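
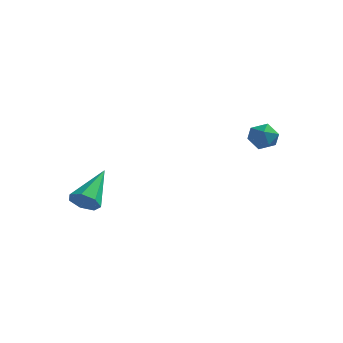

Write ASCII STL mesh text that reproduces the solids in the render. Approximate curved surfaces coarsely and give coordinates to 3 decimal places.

solid 
facet normal -0.941 0.143 0.307
outer loop
vertex 2.652 2.06 -0.582
vertex 2.843 1.9 0.077
vertex 2.872 2.567 -0.145
endloop
endfacet
facet normal -0.790 0.559 -0.251
outer loop
vertex 2.652 2.06 -0.582
vertex 2.872 2.567 -0.145
vertex 3.084 2.565 -0.817
endloop
endfacet
facet normal -0.593 0.138 -0.794
outer loop
vertex 2.652 2.06 -0.582
vertex 3.084 2.565 -0.817
vertex 3.187 1.895 -1.01
endloop
endfacet
facet normal -0.621 -0.540 -0.568
outer loop
vertex 2.652 2.06 -0.582
vertex 3.187 1.895 -1.01
vertex 3.038 1.484 -0.457
endloop
endfacet
facet normal -0.837 -0.536 0.112
outer loop
vertex 2.652 2.06 -0.582
vertex 3.038 1.484 -0.457
vertex 2.843 1.9 0.077
endloop
endfacet
facet normal -0.234 0.969 -0.077
outer loop
vertex 3.084 2.565 -0.817
vertex 2.872 2.567 -0.145
vertex 3.542 2.716 -0.303
endloop
endfacet
facet normal -0.478 0.296 0.827
outer loop
vertex 2.872 2.567 -0.145
vertex 2.843 1.9 0.077
vertex 3.393 2.305 0.25
endloop
endfacet
facet normal -0.310 -0.802 0.511
outer loop
vertex 2.843 1.9 0.077
vertex 3.038 1.484 -0.457
vertex 3.496 1.635 0.057
endloop
endfacet
facet normal 0.041 -0.807 -0.589
outer loop
vertex 3.038 1.484 -0.457
vertex 3.187 1.895 -1.01
vertex 3.708 1.633 -0.615
endloop
endfacet
facet normal 0.088 0.288 -0.954
outer loop
vertex 3.187 1.895 -1.01
vertex 3.084 2.565 -0.817
vertex 3.737 2.3 -0.837
endloop
endfacet
facet normal 0.621 0.540 0.568
outer loop
vertex 3.928 2.14 -0.178
vertex 3.542 2.716 -0.303
vertex 3.393 2.305 0.25
endloop
endfacet
facet normal 0.593 -0.138 0.794
outer loop
vertex 3.928 2.14 -0.178
vertex 3.393 2.305 0.25
vertex 3.496 1.635 0.057
endloop
endfacet
facet normal 0.790 -0.559 0.251
outer loop
vertex 3.928 2.14 -0.178
vertex 3.496 1.635 0.057
vertex 3.708 1.633 -0.615
endloop
endfacet
facet normal 0.941 -0.143 -0.307
outer loop
vertex 3.928 2.14 -0.178
vertex 3.708 1.633 -0.615
vertex 3.737 2.3 -0.837
endloop
endfacet
facet normal 0.837 0.536 -0.112
outer loop
vertex 3.928 2.14 -0.178
vertex 3.737 2.3 -0.837
vertex 3.542 2.716 -0.303
endloop
endfacet
facet normal -0.041 0.807 0.589
outer loop
vertex 3.393 2.305 0.25
vertex 3.542 2.716 -0.303
vertex 2.872 2.567 -0.145
endloop
endfacet
facet normal -0.088 -0.288 0.954
outer loop
vertex 3.496 1.635 0.057
vertex 3.393 2.305 0.25
vertex 2.843 1.9 0.077
endloop
endfacet
facet normal 0.234 -0.969 0.077
outer loop
vertex 3.708 1.633 -0.615
vertex 3.496 1.635 0.057
vertex 3.038 1.484 -0.457
endloop
endfacet
facet normal 0.478 -0.296 -0.827
outer loop
vertex 3.737 2.3 -0.837
vertex 3.708 1.633 -0.615
vertex 3.187 1.895 -1.01
endloop
endfacet
facet normal 0.310 0.802 -0.511
outer loop
vertex 3.542 2.716 -0.303
vertex 3.737 2.3 -0.837
vertex 3.084 2.565 -0.817
endloop
endfacet
facet normal -0.027 -0.841 -0.541
outer loop
vertex -1.18 -3.118 -2.927
vertex -1.825 -3.219 -2.738
vertex -1.59 -2.879 -3.278
endloop
endfacet
facet normal 0.694 0.596 -0.404
outer loop
vertex -1.18 -3.118 -2.927
vertex -1.59 -2.879 -3.278
vertex -1.775 -1.581 -1.682
endloop
endfacet
facet normal -0.027 -0.841 -0.541
outer loop
vertex -1.59 -2.879 -3.278
vertex -1.825 -3.219 -2.738
vertex -2.177 -2.896 -3.222
endloop
endfacet
facet normal -0.083 0.768 -0.635
outer loop
vertex -1.59 -2.879 -3.278
vertex -2.177 -2.896 -3.222
vertex -1.775 -1.581 -1.682
endloop
endfacet
facet normal -0.026 -0.840 -0.542
outer loop
vertex -2.177 -2.896 -3.222
vertex -1.825 -3.219 -2.738
vertex -2.5 -3.157 -2.802
endloop
endfacet
facet normal -0.791 0.552 -0.265
outer loop
vertex -2.177 -2.896 -3.222
vertex -2.5 -3.157 -2.802
vertex -1.775 -1.581 -1.682
endloop
endfacet
facet normal -0.026 -0.841 -0.541
outer loop
vertex -2.5 -3.157 -2.802
vertex -1.825 -3.219 -2.738
vertex -2.314 -3.464 -2.334
endloop
endfacet
facet normal -0.897 0.109 0.428
outer loop
vertex -2.5 -3.157 -2.802
vertex -2.314 -3.464 -2.334
vertex -1.775 -1.581 -1.682
endloop
endfacet
facet normal -0.026 -0.840 -0.541
outer loop
vertex -2.314 -3.464 -2.334
vertex -1.825 -3.219 -2.738
vertex -1.761 -3.587 -2.17
endloop
endfacet
facet normal -0.323 -0.226 0.919
outer loop
vertex -2.314 -3.464 -2.334
vertex -1.761 -3.587 -2.17
vertex -1.775 -1.581 -1.682
endloop
endfacet
facet normal -0.027 -0.840 -0.541
outer loop
vertex -1.761 -3.587 -2.17
vertex -1.825 -3.219 -2.738
vertex -1.256 -3.433 -2.434
endloop
endfacet
facet normal 0.501 -0.201 0.842
outer loop
vertex -1.761 -3.587 -2.17
vertex -1.256 -3.433 -2.434
vertex -1.775 -1.581 -1.682
endloop
endfacet
facet normal -0.027 -0.840 -0.541
outer loop
vertex -1.256 -3.433 -2.434
vertex -1.825 -3.219 -2.738
vertex -1.18 -3.118 -2.927
endloop
endfacet
facet normal 0.954 0.165 0.252
outer loop
vertex -1.256 -3.433 -2.434
vertex -1.18 -3.118 -2.927
vertex -1.775 -1.581 -1.682
endloop
endfacet

endsolid


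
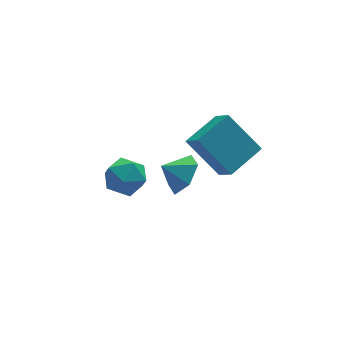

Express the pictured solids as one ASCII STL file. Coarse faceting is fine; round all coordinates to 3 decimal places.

solid 
facet normal -0.887 -0.376 -0.269
outer loop
vertex 0.204 -2.684 -0.01
vertex 0.065 -1.743 -0.867
vertex 1.17 -3.897 -1.5
endloop
endfacet
facet normal 0.109 -0.735 0.669
outer loop
vertex 2.775 -3.217 -1.013
vertex 0.204 -2.684 -0.01
vertex 1.17 -3.897 -1.5
endloop
endfacet
facet normal -0.887 -0.376 -0.268
outer loop
vertex 1.17 -3.897 -1.5
vertex 0.065 -1.743 -0.867
vertex 1.03 -2.956 -2.356
endloop
endfacet
facet normal 0.449 -0.564 -0.693
outer loop
vertex 1.03 -2.956 -2.356
vertex 2.775 -3.217 -1.013
vertex 1.17 -3.897 -1.5
endloop
endfacet
facet normal -0.449 0.564 0.693
outer loop
vertex 0.204 -2.684 -0.01
vertex 1.67 -1.063 -0.38
vertex 0.065 -1.743 -0.867
endloop
endfacet
facet normal 0.109 -0.735 0.669
outer loop
vertex 1.81 -2.004 0.476
vertex 0.204 -2.684 -0.01
vertex 2.775 -3.217 -1.013
endloop
endfacet
facet normal -0.449 0.564 0.693
outer loop
vertex 1.81 -2.004 0.476
vertex 1.67 -1.063 -0.38
vertex 0.204 -2.684 -0.01
endloop
endfacet
facet normal -0.108 0.735 -0.669
outer loop
vertex 0.065 -1.743 -0.867
vertex 1.67 -1.063 -0.38
vertex 1.03 -2.956 -2.356
endloop
endfacet
facet normal 0.449 -0.565 -0.693
outer loop
vertex 2.636 -2.276 -1.87
vertex 2.775 -3.217 -1.013
vertex 1.03 -2.956 -2.356
endloop
endfacet
facet normal -0.109 0.735 -0.669
outer loop
vertex 1.03 -2.956 -2.356
vertex 1.67 -1.063 -0.38
vertex 2.636 -2.276 -1.87
endloop
endfacet
facet normal 0.887 0.376 0.269
outer loop
vertex 2.636 -2.276 -1.87
vertex 1.81 -2.004 0.476
vertex 2.775 -3.217 -1.013
endloop
endfacet
facet normal 0.887 0.376 0.269
outer loop
vertex 1.67 -1.063 -0.38
vertex 1.81 -2.004 0.476
vertex 2.636 -2.276 -1.87
endloop
endfacet
facet normal 0.766 -0.266 -0.586
outer loop
vertex 0.618 -1.033 -2.654
vertex -0.005 -1.657 -3.185
vertex 0.112 -0.676 -3.477
endloop
endfacet
facet normal -0.156 0.867 0.472
outer loop
vertex 0.618 -1.033 -2.654
vertex 0.112 -0.676 -3.477
vertex -0.855 -1.363 -2.535
endloop
endfacet
facet normal 0.765 -0.266 -0.586
outer loop
vertex 0.112 -0.676 -3.477
vertex -0.005 -1.657 -3.185
vertex -0.512 -1.301 -4.008
endloop
endfacet
facet normal -0.650 0.751 -0.120
outer loop
vertex 0.112 -0.676 -3.477
vertex -0.512 -1.301 -4.008
vertex -0.855 -1.363 -2.535
endloop
endfacet
facet normal 0.765 -0.265 -0.586
outer loop
vertex -0.512 -1.301 -4.008
vertex -0.005 -1.657 -3.185
vertex -0.629 -2.282 -3.717
endloop
endfacet
facet normal -0.973 0.049 -0.225
outer loop
vertex -0.512 -1.301 -4.008
vertex -0.629 -2.282 -3.717
vertex -0.855 -1.363 -2.535
endloop
endfacet
facet normal 0.765 -0.265 -0.586
outer loop
vertex -0.629 -2.282 -3.717
vertex -0.005 -1.657 -3.185
vertex -0.122 -2.638 -2.894
endloop
endfacet
facet normal -0.803 -0.535 0.263
outer loop
vertex -0.629 -2.282 -3.717
vertex -0.122 -2.638 -2.894
vertex -0.855 -1.363 -2.535
endloop
endfacet
facet normal 0.765 -0.265 -0.586
outer loop
vertex -0.122 -2.638 -2.894
vertex -0.005 -1.657 -3.185
vertex 0.501 -2.014 -2.363
endloop
endfacet
facet normal -0.309 -0.418 0.854
outer loop
vertex -0.122 -2.638 -2.894
vertex 0.501 -2.014 -2.363
vertex -0.855 -1.363 -2.535
endloop
endfacet
facet normal 0.765 -0.265 -0.586
outer loop
vertex 0.501 -2.014 -2.363
vertex -0.005 -1.657 -3.185
vertex 0.618 -1.033 -2.654
endloop
endfacet
facet normal 0.014 0.283 0.959
outer loop
vertex 0.501 -2.014 -2.363
vertex 0.618 -1.033 -2.654
vertex -0.855 -1.363 -2.535
endloop
endfacet
facet normal -0.594 -0.800 -0.091
outer loop
vertex -3.976 -3.523 -0.812
vertex -3.214 -4.054 -1.117
vertex -3.426 -4.005 -0.164
endloop
endfacet
facet normal -0.826 -0.368 0.427
outer loop
vertex -3.976 -3.523 -0.812
vertex -3.426 -4.005 -0.164
vertex -3.729 -3.097 0.033
endloop
endfacet
facet normal -0.952 0.273 0.140
outer loop
vertex -3.976 -3.523 -0.812
vertex -3.729 -3.097 0.033
vertex -3.704 -2.583 -0.799
endloop
endfacet
facet normal -0.797 0.238 -0.555
outer loop
vertex -3.976 -3.523 -0.812
vertex -3.704 -2.583 -0.799
vertex -3.386 -3.175 -1.51
endloop
endfacet
facet normal -0.576 -0.425 -0.699
outer loop
vertex -3.976 -3.523 -0.812
vertex -3.386 -3.175 -1.51
vertex -3.214 -4.054 -1.117
endloop
endfacet
facet normal -0.302 -0.297 0.906
outer loop
vertex -3.729 -3.097 0.033
vertex -3.426 -4.005 -0.164
vertex -2.814 -3.365 0.25
endloop
endfacet
facet normal 0.073 -0.995 0.067
outer loop
vertex -3.426 -4.005 -0.164
vertex -3.214 -4.054 -1.117
vertex -2.496 -3.957 -0.461
endloop
endfacet
facet normal 0.103 -0.389 -0.915
outer loop
vertex -3.214 -4.054 -1.117
vertex -3.386 -3.175 -1.51
vertex -2.471 -3.443 -1.293
endloop
endfacet
facet normal -0.254 0.685 -0.683
outer loop
vertex -3.386 -3.175 -1.51
vertex -3.704 -2.583 -0.799
vertex -2.774 -2.535 -1.096
endloop
endfacet
facet normal -0.505 0.741 0.443
outer loop
vertex -3.704 -2.583 -0.799
vertex -3.729 -3.097 0.033
vertex -2.986 -2.486 -0.143
endloop
endfacet
facet normal 0.797 -0.238 0.555
outer loop
vertex -2.224 -3.017 -0.448
vertex -2.814 -3.365 0.25
vertex -2.496 -3.957 -0.461
endloop
endfacet
facet normal 0.952 -0.273 -0.140
outer loop
vertex -2.224 -3.017 -0.448
vertex -2.496 -3.957 -0.461
vertex -2.471 -3.443 -1.293
endloop
endfacet
facet normal 0.826 0.368 -0.427
outer loop
vertex -2.224 -3.017 -0.448
vertex -2.471 -3.443 -1.293
vertex -2.774 -2.535 -1.096
endloop
endfacet
facet normal 0.594 0.800 0.091
outer loop
vertex -2.224 -3.017 -0.448
vertex -2.774 -2.535 -1.096
vertex -2.986 -2.486 -0.143
endloop
endfacet
facet normal 0.576 0.425 0.699
outer loop
vertex -2.224 -3.017 -0.448
vertex -2.986 -2.486 -0.143
vertex -2.814 -3.365 0.25
endloop
endfacet
facet normal 0.254 -0.685 0.683
outer loop
vertex -2.496 -3.957 -0.461
vertex -2.814 -3.365 0.25
vertex -3.426 -4.005 -0.164
endloop
endfacet
facet normal 0.505 -0.741 -0.443
outer loop
vertex -2.471 -3.443 -1.293
vertex -2.496 -3.957 -0.461
vertex -3.214 -4.054 -1.117
endloop
endfacet
facet normal 0.302 0.297 -0.906
outer loop
vertex -2.774 -2.535 -1.096
vertex -2.471 -3.443 -1.293
vertex -3.386 -3.175 -1.51
endloop
endfacet
facet normal -0.073 0.995 -0.067
outer loop
vertex -2.986 -2.486 -0.143
vertex -2.774 -2.535 -1.096
vertex -3.704 -2.583 -0.799
endloop
endfacet
facet normal -0.103 0.389 0.915
outer loop
vertex -2.814 -3.365 0.25
vertex -2.986 -2.486 -0.143
vertex -3.729 -3.097 0.033
endloop
endfacet

endsolid


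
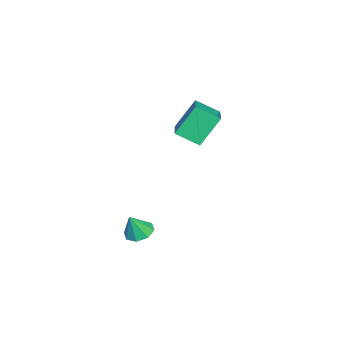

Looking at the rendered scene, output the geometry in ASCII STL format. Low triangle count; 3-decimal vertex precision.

solid 
facet normal -0.350 0.250 -0.903
outer loop
vertex 4.222 -0.931 -3.15
vertex 3.718 -0.492 -2.833
vertex 4.411 -0.402 -3.077
endloop
endfacet
facet normal 0.937 -0.344 0.067
outer loop
vertex 4.222 -0.931 -3.15
vertex 4.411 -0.402 -3.077
vertex 4.162 -0.808 -1.687
endloop
endfacet
facet normal -0.350 0.247 -0.903
outer loop
vertex 4.411 -0.402 -3.077
vertex 3.718 -0.492 -2.833
vertex 4.193 0.075 -2.862
endloop
endfacet
facet normal 0.918 0.305 0.254
outer loop
vertex 4.411 -0.402 -3.077
vertex 4.193 0.075 -2.862
vertex 4.162 -0.808 -1.687
endloop
endfacet
facet normal -0.351 0.248 -0.903
outer loop
vertex 4.193 0.075 -2.862
vertex 3.718 -0.492 -2.833
vertex 3.697 0.219 -2.63
endloop
endfacet
facet normal 0.458 0.705 0.542
outer loop
vertex 4.193 0.075 -2.862
vertex 3.697 0.219 -2.63
vertex 4.162 -0.808 -1.687
endloop
endfacet
facet normal -0.350 0.248 -0.903
outer loop
vertex 3.697 0.219 -2.63
vertex 3.718 -0.492 -2.833
vertex 3.213 -0.053 -2.517
endloop
endfacet
facet normal -0.172 0.623 0.763
outer loop
vertex 3.697 0.219 -2.63
vertex 3.213 -0.053 -2.517
vertex 4.162 -0.808 -1.687
endloop
endfacet
facet normal -0.349 0.249 -0.903
outer loop
vertex 3.213 -0.053 -2.517
vertex 3.718 -0.492 -2.833
vertex 3.025 -0.582 -2.59
endloop
endfacet
facet normal -0.605 0.106 0.789
outer loop
vertex 3.213 -0.053 -2.517
vertex 3.025 -0.582 -2.59
vertex 4.162 -0.808 -1.687
endloop
endfacet
facet normal -0.349 0.248 -0.904
outer loop
vertex 3.025 -0.582 -2.59
vertex 3.718 -0.492 -2.833
vertex 3.242 -1.059 -2.805
endloop
endfacet
facet normal -0.587 -0.539 0.604
outer loop
vertex 3.025 -0.582 -2.59
vertex 3.242 -1.059 -2.805
vertex 4.162 -0.808 -1.687
endloop
endfacet
facet normal -0.350 0.249 -0.903
outer loop
vertex 3.242 -1.059 -2.805
vertex 3.718 -0.492 -2.833
vertex 3.739 -1.203 -3.037
endloop
endfacet
facet normal -0.126 -0.941 0.315
outer loop
vertex 3.242 -1.059 -2.805
vertex 3.739 -1.203 -3.037
vertex 4.162 -0.808 -1.687
endloop
endfacet
facet normal -0.351 0.249 -0.903
outer loop
vertex 3.739 -1.203 -3.037
vertex 3.718 -0.492 -2.833
vertex 4.222 -0.931 -3.15
endloop
endfacet
facet normal 0.505 -0.858 0.093
outer loop
vertex 3.739 -1.203 -3.037
vertex 4.222 -0.931 -3.15
vertex 4.162 -0.808 -1.687
endloop
endfacet
facet normal -0.385 0.424 0.820
outer loop
vertex 1.559 1.504 4.426
vertex 1.417 2.641 3.771
vertex -0.274 0.946 3.853
endloop
endfacet
facet normal 0.107 -0.862 0.496
outer loop
vertex 0.423 0.179 2.369
vertex 1.559 1.504 4.426
vertex -0.274 0.946 3.853
endloop
endfacet
facet normal -0.385 0.424 0.820
outer loop
vertex -0.274 0.946 3.853
vertex 1.417 2.641 3.771
vertex -0.416 2.083 3.198
endloop
endfacet
facet normal -0.917 -0.279 -0.286
outer loop
vertex -0.416 2.083 3.198
vertex 0.423 0.179 2.369
vertex -0.274 0.946 3.853
endloop
endfacet
facet normal 0.917 0.279 0.286
outer loop
vertex 1.559 1.504 4.426
vertex 2.114 1.874 2.287
vertex 1.417 2.641 3.771
endloop
endfacet
facet normal 0.107 -0.862 0.496
outer loop
vertex 2.256 0.737 2.942
vertex 1.559 1.504 4.426
vertex 0.423 0.179 2.369
endloop
endfacet
facet normal 0.917 0.279 0.286
outer loop
vertex 2.256 0.737 2.942
vertex 2.114 1.874 2.287
vertex 1.559 1.504 4.426
endloop
endfacet
facet normal -0.107 0.862 -0.496
outer loop
vertex 1.417 2.641 3.771
vertex 2.114 1.874 2.287
vertex -0.416 2.083 3.198
endloop
endfacet
facet normal -0.917 -0.279 -0.286
outer loop
vertex 0.281 1.316 1.714
vertex 0.423 0.179 2.369
vertex -0.416 2.083 3.198
endloop
endfacet
facet normal -0.107 0.862 -0.496
outer loop
vertex -0.416 2.083 3.198
vertex 2.114 1.874 2.287
vertex 0.281 1.316 1.714
endloop
endfacet
facet normal 0.385 -0.424 -0.820
outer loop
vertex 0.281 1.316 1.714
vertex 2.256 0.737 2.942
vertex 0.423 0.179 2.369
endloop
endfacet
facet normal 0.385 -0.424 -0.820
outer loop
vertex 2.114 1.874 2.287
vertex 2.256 0.737 2.942
vertex 0.281 1.316 1.714
endloop
endfacet

endsolid


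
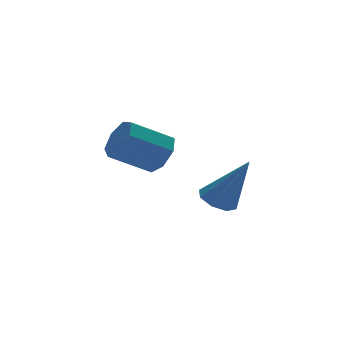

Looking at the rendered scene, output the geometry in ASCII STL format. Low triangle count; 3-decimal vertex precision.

solid 
facet normal 0.853 -0.155 -0.498
outer loop
vertex -0.358 0.722 1.586
vertex -0.72 0.273 1.106
vertex -0.611 1.014 1.062
endloop
endfacet
facet normal 0.349 0.880 0.322
outer loop
vertex -0.358 0.722 1.586
vertex -0.611 1.014 1.062
vertex -1.637 0.955 2.334
endloop
endfacet
facet normal 0.349 0.880 0.322
outer loop
vertex -1.637 0.955 2.334
vertex -0.611 1.014 1.062
vertex -1.89 1.247 1.81
endloop
endfacet
facet normal -0.853 0.156 0.499
outer loop
vertex -1.637 0.955 2.334
vertex -1.89 1.247 1.81
vertex -2.0 0.507 1.854
endloop
endfacet
facet normal 0.853 -0.155 -0.499
outer loop
vertex -0.611 1.014 1.062
vertex -0.72 0.273 1.106
vertex -0.946 0.748 0.572
endloop
endfacet
facet normal -0.087 0.899 -0.429
outer loop
vertex -0.611 1.014 1.062
vertex -0.946 0.748 0.572
vertex -1.89 1.247 1.81
endloop
endfacet
facet normal -0.085 0.900 -0.428
outer loop
vertex -1.89 1.247 1.81
vertex -0.946 0.748 0.572
vertex -2.225 0.982 1.319
endloop
endfacet
facet normal -0.853 0.156 0.498
outer loop
vertex -1.89 1.247 1.81
vertex -2.225 0.982 1.319
vertex -2.0 0.507 1.854
endloop
endfacet
facet normal 0.852 -0.156 -0.499
outer loop
vertex -0.946 0.748 0.572
vertex -0.72 0.273 1.106
vertex -1.112 0.125 0.483
endloop
endfacet
facet normal -0.455 0.244 -0.856
outer loop
vertex -0.946 0.748 0.572
vertex -1.112 0.125 0.483
vertex -2.225 0.982 1.319
endloop
endfacet
facet normal -0.456 0.243 -0.856
outer loop
vertex -2.225 0.982 1.319
vertex -1.112 0.125 0.483
vertex -2.391 0.359 1.231
endloop
endfacet
facet normal -0.853 0.157 0.498
outer loop
vertex -2.225 0.982 1.319
vertex -2.391 0.359 1.231
vertex -2.0 0.507 1.854
endloop
endfacet
facet normal 0.852 -0.155 -0.499
outer loop
vertex -1.112 0.125 0.483
vertex -0.72 0.273 1.106
vertex -0.982 -0.387 0.864
endloop
endfacet
facet normal -0.483 -0.598 -0.639
outer loop
vertex -1.112 0.125 0.483
vertex -0.982 -0.387 0.864
vertex -2.391 0.359 1.231
endloop
endfacet
facet normal -0.483 -0.598 -0.639
outer loop
vertex -2.391 0.359 1.231
vertex -0.982 -0.387 0.864
vertex -2.261 -0.153 1.612
endloop
endfacet
facet normal -0.853 0.154 0.499
outer loop
vertex -2.391 0.359 1.231
vertex -2.261 -0.153 1.612
vertex -2.0 0.507 1.854
endloop
endfacet
facet normal 0.853 -0.156 -0.498
outer loop
vertex -0.982 -0.387 0.864
vertex -0.72 0.273 1.106
vertex -0.656 -0.402 1.427
endloop
endfacet
facet normal -0.146 -0.987 0.058
outer loop
vertex -0.982 -0.387 0.864
vertex -0.656 -0.402 1.427
vertex -2.261 -0.153 1.612
endloop
endfacet
facet normal -0.146 -0.987 0.058
outer loop
vertex -2.261 -0.153 1.612
vertex -0.656 -0.402 1.427
vertex -1.935 -0.168 2.175
endloop
endfacet
facet normal -0.853 0.155 0.498
outer loop
vertex -2.261 -0.153 1.612
vertex -1.935 -0.168 2.175
vertex -2.0 0.507 1.854
endloop
endfacet
facet normal 0.853 -0.156 -0.498
outer loop
vertex -0.656 -0.402 1.427
vertex -0.72 0.273 1.106
vertex -0.378 0.092 1.748
endloop
endfacet
facet normal 0.301 -0.633 0.713
outer loop
vertex -0.656 -0.402 1.427
vertex -0.378 0.092 1.748
vertex -1.935 -0.168 2.175
endloop
endfacet
facet normal 0.301 -0.634 0.712
outer loop
vertex -1.935 -0.168 2.175
vertex -0.378 0.092 1.748
vertex -1.657 0.325 2.496
endloop
endfacet
facet normal -0.852 0.155 0.499
outer loop
vertex -1.935 -0.168 2.175
vertex -1.657 0.325 2.496
vertex -2.0 0.507 1.854
endloop
endfacet
facet normal 0.853 -0.155 -0.498
outer loop
vertex -0.378 0.092 1.748
vertex -0.72 0.273 1.106
vertex -0.358 0.722 1.586
endloop
endfacet
facet normal 0.521 0.197 0.830
outer loop
vertex -0.378 0.092 1.748
vertex -0.358 0.722 1.586
vertex -1.657 0.325 2.496
endloop
endfacet
facet normal 0.521 0.197 0.830
outer loop
vertex -1.657 0.325 2.496
vertex -0.358 0.722 1.586
vertex -1.637 0.955 2.334
endloop
endfacet
facet normal -0.852 0.155 0.499
outer loop
vertex -1.657 0.325 2.496
vertex -1.637 0.955 2.334
vertex -2.0 0.507 1.854
endloop
endfacet
facet normal -0.343 0.372 -0.863
outer loop
vertex 2.59 1.879 -1.942
vertex 1.943 1.807 -1.716
vertex 2.416 2.308 -1.688
endloop
endfacet
facet normal 0.942 0.317 0.110
outer loop
vertex 2.59 1.879 -1.942
vertex 2.416 2.308 -1.688
vertex 2.637 1.053 0.036
endloop
endfacet
facet normal -0.342 0.371 -0.863
outer loop
vertex 2.416 2.308 -1.688
vertex 1.943 1.807 -1.716
vertex 1.965 2.444 -1.451
endloop
endfacet
facet normal 0.474 0.740 0.478
outer loop
vertex 2.416 2.308 -1.688
vertex 1.965 2.444 -1.451
vertex 2.637 1.053 0.036
endloop
endfacet
facet normal -0.343 0.371 -0.863
outer loop
vertex 1.965 2.444 -1.451
vertex 1.943 1.807 -1.716
vertex 1.5 2.207 -1.368
endloop
endfacet
facet normal -0.211 0.665 0.717
outer loop
vertex 1.965 2.444 -1.451
vertex 1.5 2.207 -1.368
vertex 2.637 1.053 0.036
endloop
endfacet
facet normal -0.342 0.372 -0.863
outer loop
vertex 1.5 2.207 -1.368
vertex 1.943 1.807 -1.716
vertex 1.295 1.736 -1.49
endloop
endfacet
facet normal -0.714 0.133 0.687
outer loop
vertex 1.5 2.207 -1.368
vertex 1.295 1.736 -1.49
vertex 2.637 1.053 0.036
endloop
endfacet
facet normal -0.342 0.372 -0.863
outer loop
vertex 1.295 1.736 -1.49
vertex 1.943 1.807 -1.716
vertex 1.469 1.306 -1.744
endloop
endfacet
facet normal -0.737 -0.539 0.407
outer loop
vertex 1.295 1.736 -1.49
vertex 1.469 1.306 -1.744
vertex 2.637 1.053 0.036
endloop
endfacet
facet normal -0.342 0.371 -0.863
outer loop
vertex 1.469 1.306 -1.744
vertex 1.943 1.807 -1.716
vertex 1.92 1.17 -1.981
endloop
endfacet
facet normal -0.269 -0.962 0.040
outer loop
vertex 1.469 1.306 -1.744
vertex 1.92 1.17 -1.981
vertex 2.637 1.053 0.036
endloop
endfacet
facet normal -0.342 0.371 -0.863
outer loop
vertex 1.92 1.17 -1.981
vertex 1.943 1.807 -1.716
vertex 2.385 1.408 -2.063
endloop
endfacet
facet normal 0.418 -0.886 -0.200
outer loop
vertex 1.92 1.17 -1.981
vertex 2.385 1.408 -2.063
vertex 2.637 1.053 0.036
endloop
endfacet
facet normal -0.343 0.371 -0.863
outer loop
vertex 2.385 1.408 -2.063
vertex 1.943 1.807 -1.716
vertex 2.59 1.879 -1.942
endloop
endfacet
facet normal 0.919 -0.356 -0.171
outer loop
vertex 2.385 1.408 -2.063
vertex 2.59 1.879 -1.942
vertex 2.637 1.053 0.036
endloop
endfacet

endsolid


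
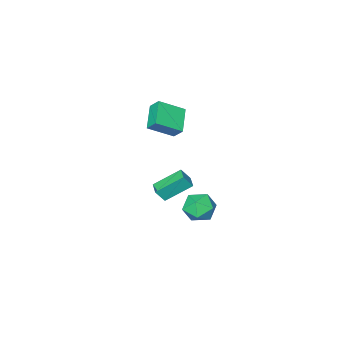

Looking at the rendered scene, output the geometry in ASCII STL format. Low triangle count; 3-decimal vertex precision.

solid 
facet normal 0.056 -0.185 0.981
outer loop
vertex -1.669 3.209 -2.831
vertex -2.778 2.92 -2.822
vertex -1.979 2.121 -3.018
endloop
endfacet
facet normal 0.682 -0.308 0.663
outer loop
vertex -1.669 3.209 -2.831
vertex -1.979 2.121 -3.018
vertex -1.15 2.597 -3.65
endloop
endfacet
facet normal 0.891 0.294 0.345
outer loop
vertex -1.669 3.209 -2.831
vertex -1.15 2.597 -3.65
vertex -1.436 3.69 -3.844
endloop
endfacet
facet normal 0.394 0.792 0.467
outer loop
vertex -1.669 3.209 -2.831
vertex -1.436 3.69 -3.844
vertex -2.442 3.889 -3.333
endloop
endfacet
facet normal -0.122 0.496 0.860
outer loop
vertex -1.669 3.209 -2.831
vertex -2.442 3.889 -3.333
vertex -2.778 2.92 -2.822
endloop
endfacet
facet normal 0.578 -0.801 0.156
outer loop
vertex -1.15 2.597 -3.65
vertex -1.979 2.121 -3.018
vertex -1.938 1.931 -4.147
endloop
endfacet
facet normal -0.435 -0.600 0.671
outer loop
vertex -1.979 2.121 -3.018
vertex -2.778 2.92 -2.822
vertex -2.944 2.13 -3.636
endloop
endfacet
facet normal -0.723 0.501 0.475
outer loop
vertex -2.778 2.92 -2.822
vertex -2.442 3.889 -3.333
vertex -3.23 3.223 -3.83
endloop
endfacet
facet normal 0.112 0.981 -0.161
outer loop
vertex -2.442 3.889 -3.333
vertex -1.436 3.69 -3.844
vertex -2.401 3.699 -4.462
endloop
endfacet
facet normal 0.917 0.176 -0.358
outer loop
vertex -1.436 3.69 -3.844
vertex -1.15 2.597 -3.65
vertex -1.602 2.9 -4.658
endloop
endfacet
facet normal -0.394 -0.792 -0.467
outer loop
vertex -2.711 2.611 -4.649
vertex -1.938 1.931 -4.147
vertex -2.944 2.13 -3.636
endloop
endfacet
facet normal -0.891 -0.294 -0.345
outer loop
vertex -2.711 2.611 -4.649
vertex -2.944 2.13 -3.636
vertex -3.23 3.223 -3.83
endloop
endfacet
facet normal -0.682 0.308 -0.663
outer loop
vertex -2.711 2.611 -4.649
vertex -3.23 3.223 -3.83
vertex -2.401 3.699 -4.462
endloop
endfacet
facet normal -0.056 0.185 -0.981
outer loop
vertex -2.711 2.611 -4.649
vertex -2.401 3.699 -4.462
vertex -1.602 2.9 -4.658
endloop
endfacet
facet normal 0.122 -0.496 -0.860
outer loop
vertex -2.711 2.611 -4.649
vertex -1.602 2.9 -4.658
vertex -1.938 1.931 -4.147
endloop
endfacet
facet normal -0.112 -0.981 0.161
outer loop
vertex -2.944 2.13 -3.636
vertex -1.938 1.931 -4.147
vertex -1.979 2.121 -3.018
endloop
endfacet
facet normal -0.917 -0.176 0.358
outer loop
vertex -3.23 3.223 -3.83
vertex -2.944 2.13 -3.636
vertex -2.778 2.92 -2.822
endloop
endfacet
facet normal -0.578 0.801 -0.156
outer loop
vertex -2.401 3.699 -4.462
vertex -3.23 3.223 -3.83
vertex -2.442 3.889 -3.333
endloop
endfacet
facet normal 0.435 0.600 -0.671
outer loop
vertex -1.602 2.9 -4.658
vertex -2.401 3.699 -4.462
vertex -1.436 3.69 -3.844
endloop
endfacet
facet normal 0.723 -0.501 -0.475
outer loop
vertex -1.938 1.931 -4.147
vertex -1.602 2.9 -4.658
vertex -1.15 2.597 -3.65
endloop
endfacet
facet normal -0.506 0.250 -0.825
outer loop
vertex -0.783 3.865 0.095
vertex -0.37 4.653 0.08
vertex 0.649 3.094 -1.017
endloop
endfacet
facet normal -0.464 -0.886 0.017
outer loop
vertex 1.15 2.847 -0.2
vertex -0.783 3.865 0.095
vertex 0.649 3.094 -1.017
endloop
endfacet
facet normal -0.506 0.250 -0.825
outer loop
vertex 0.649 3.094 -1.017
vertex -0.37 4.653 0.08
vertex 1.062 3.882 -1.032
endloop
endfacet
facet normal 0.727 -0.392 -0.564
outer loop
vertex 1.062 3.882 -1.032
vertex 1.15 2.847 -0.2
vertex 0.649 3.094 -1.017
endloop
endfacet
facet normal -0.727 0.392 0.564
outer loop
vertex -0.783 3.865 0.095
vertex 0.131 4.406 0.897
vertex -0.37 4.653 0.08
endloop
endfacet
facet normal -0.464 -0.886 0.017
outer loop
vertex -0.282 3.618 0.912
vertex -0.783 3.865 0.095
vertex 1.15 2.847 -0.2
endloop
endfacet
facet normal -0.727 0.392 0.564
outer loop
vertex -0.282 3.618 0.912
vertex 0.131 4.406 0.897
vertex -0.783 3.865 0.095
endloop
endfacet
facet normal 0.464 0.886 -0.017
outer loop
vertex -0.37 4.653 0.08
vertex 0.131 4.406 0.897
vertex 1.062 3.882 -1.032
endloop
endfacet
facet normal 0.727 -0.392 -0.564
outer loop
vertex 1.563 3.635 -0.215
vertex 1.15 2.847 -0.2
vertex 1.062 3.882 -1.032
endloop
endfacet
facet normal 0.464 0.886 -0.017
outer loop
vertex 1.062 3.882 -1.032
vertex 0.131 4.406 0.897
vertex 1.563 3.635 -0.215
endloop
endfacet
facet normal 0.506 -0.250 0.825
outer loop
vertex 1.563 3.635 -0.215
vertex -0.282 3.618 0.912
vertex 1.15 2.847 -0.2
endloop
endfacet
facet normal 0.506 -0.250 0.825
outer loop
vertex 0.131 4.406 0.897
vertex -0.282 3.618 0.912
vertex 1.563 3.635 -0.215
endloop
endfacet
facet normal -0.781 0.370 -0.504
outer loop
vertex -2.049 0.875 3.435
vertex -2.202 1.518 4.145
vertex -0.966 2.04 2.613
endloop
endfacet
facet normal 0.158 -0.663 -0.732
outer loop
vertex 0.462 1.362 3.535
vertex -2.049 0.875 3.435
vertex -0.966 2.04 2.613
endloop
endfacet
facet normal -0.781 0.370 -0.504
outer loop
vertex -0.966 2.04 2.613
vertex -2.202 1.518 4.145
vertex -1.119 2.683 3.323
endloop
endfacet
facet normal 0.605 0.651 -0.459
outer loop
vertex -1.119 2.683 3.323
vertex 0.462 1.362 3.535
vertex -0.966 2.04 2.613
endloop
endfacet
facet normal -0.605 -0.651 0.459
outer loop
vertex -2.049 0.875 3.435
vertex -0.774 0.84 5.067
vertex -2.202 1.518 4.145
endloop
endfacet
facet normal 0.158 -0.663 -0.732
outer loop
vertex -0.621 0.197 4.357
vertex -2.049 0.875 3.435
vertex 0.462 1.362 3.535
endloop
endfacet
facet normal -0.605 -0.651 0.459
outer loop
vertex -0.621 0.197 4.357
vertex -0.774 0.84 5.067
vertex -2.049 0.875 3.435
endloop
endfacet
facet normal -0.158 0.663 0.732
outer loop
vertex -2.202 1.518 4.145
vertex -0.774 0.84 5.067
vertex -1.119 2.683 3.323
endloop
endfacet
facet normal 0.605 0.651 -0.459
outer loop
vertex 0.309 2.005 4.245
vertex 0.462 1.362 3.535
vertex -1.119 2.683 3.323
endloop
endfacet
facet normal -0.158 0.663 0.732
outer loop
vertex -1.119 2.683 3.323
vertex -0.774 0.84 5.067
vertex 0.309 2.005 4.245
endloop
endfacet
facet normal 0.781 -0.370 0.504
outer loop
vertex 0.309 2.005 4.245
vertex -0.621 0.197 4.357
vertex 0.462 1.362 3.535
endloop
endfacet
facet normal 0.781 -0.370 0.504
outer loop
vertex -0.774 0.84 5.067
vertex -0.621 0.197 4.357
vertex 0.309 2.005 4.245
endloop
endfacet

endsolid


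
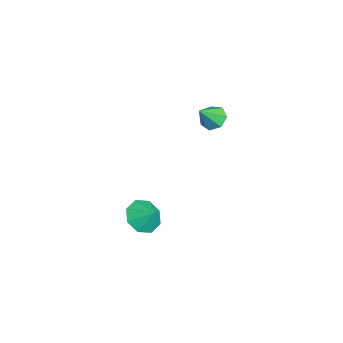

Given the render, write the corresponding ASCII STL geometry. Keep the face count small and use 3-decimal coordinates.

solid 
facet normal -0.386 0.554 -0.738
outer loop
vertex -1.557 -0.554 1.902
vertex -2.081 -0.306 2.362
vertex -1.412 -0.02 2.227
endloop
endfacet
facet normal 0.973 -0.219 -0.074
outer loop
vertex -1.557 -0.554 1.902
vertex -1.412 -0.02 2.227
vertex -1.559 -1.054 3.358
endloop
endfacet
facet normal -0.386 0.554 -0.738
outer loop
vertex -1.412 -0.02 2.227
vertex -2.081 -0.306 2.362
vertex -1.77 0.299 2.654
endloop
endfacet
facet normal 0.830 0.354 0.431
outer loop
vertex -1.412 -0.02 2.227
vertex -1.77 0.299 2.654
vertex -1.559 -1.054 3.358
endloop
endfacet
facet normal -0.386 0.554 -0.738
outer loop
vertex -1.77 0.299 2.654
vertex -2.081 -0.306 2.362
vertex -2.363 0.162 2.861
endloop
endfacet
facet normal 0.190 0.476 0.859
outer loop
vertex -1.77 0.299 2.654
vertex -2.363 0.162 2.861
vertex -1.559 -1.054 3.358
endloop
endfacet
facet normal -0.387 0.553 -0.738
outer loop
vertex -2.363 0.162 2.861
vertex -2.081 -0.306 2.362
vertex -2.742 -0.328 2.692
endloop
endfacet
facet normal -0.464 0.054 0.884
outer loop
vertex -2.363 0.162 2.861
vertex -2.742 -0.328 2.692
vertex -1.559 -1.054 3.358
endloop
endfacet
facet normal -0.387 0.554 -0.737
outer loop
vertex -2.742 -0.328 2.692
vertex -2.081 -0.306 2.362
vertex -2.624 -0.801 2.275
endloop
endfacet
facet normal -0.639 -0.592 0.491
outer loop
vertex -2.742 -0.328 2.692
vertex -2.624 -0.801 2.275
vertex -1.559 -1.054 3.358
endloop
endfacet
facet normal -0.386 0.553 -0.738
outer loop
vertex -2.624 -0.801 2.275
vertex -2.081 -0.306 2.362
vertex -2.096 -0.902 1.923
endloop
endfacet
facet normal -0.205 -0.978 -0.027
outer loop
vertex -2.624 -0.801 2.275
vertex -2.096 -0.902 1.923
vertex -1.559 -1.054 3.358
endloop
endfacet
facet normal -0.386 0.553 -0.738
outer loop
vertex -2.096 -0.902 1.923
vertex -2.081 -0.306 2.362
vertex -1.557 -0.554 1.902
endloop
endfacet
facet normal 0.513 -0.812 -0.278
outer loop
vertex -2.096 -0.902 1.923
vertex -1.557 -0.554 1.902
vertex -1.559 -1.054 3.358
endloop
endfacet
facet normal -0.522 -0.482 -0.703
outer loop
vertex -0.576 -4.574 -3.765
vertex -1.142 -3.75 -3.91
vertex -0.282 -4.105 -4.305
endloop
endfacet
facet normal 0.919 -0.163 0.359
outer loop
vertex -0.576 -4.574 -3.765
vertex -0.282 -4.105 -4.305
vertex -0.578 -3.23 -3.15
endloop
endfacet
facet normal -0.522 -0.482 -0.704
outer loop
vertex -0.282 -4.105 -4.305
vertex -1.142 -3.75 -3.91
vertex -0.492 -3.428 -4.613
endloop
endfacet
facet normal 0.953 0.302 0.015
outer loop
vertex -0.282 -4.105 -4.305
vertex -0.492 -3.428 -4.613
vertex -0.578 -3.23 -3.15
endloop
endfacet
facet normal -0.522 -0.482 -0.704
outer loop
vertex -0.492 -3.428 -4.613
vertex -1.142 -3.75 -3.91
vertex -1.083 -2.94 -4.509
endloop
endfacet
facet normal 0.628 0.775 -0.068
outer loop
vertex -0.492 -3.428 -4.613
vertex -1.083 -2.94 -4.509
vertex -0.578 -3.23 -3.15
endloop
endfacet
facet normal -0.522 -0.482 -0.704
outer loop
vertex -1.083 -2.94 -4.509
vertex -1.142 -3.75 -3.91
vertex -1.708 -2.926 -4.055
endloop
endfacet
facet normal 0.137 0.978 0.158
outer loop
vertex -1.083 -2.94 -4.509
vertex -1.708 -2.926 -4.055
vertex -0.578 -3.23 -3.15
endloop
endfacet
facet normal -0.522 -0.482 -0.703
outer loop
vertex -1.708 -2.926 -4.055
vertex -1.142 -3.75 -3.91
vertex -2.001 -3.396 -3.515
endloop
endfacet
facet normal -0.237 0.793 0.562
outer loop
vertex -1.708 -2.926 -4.055
vertex -2.001 -3.396 -3.515
vertex -0.578 -3.23 -3.15
endloop
endfacet
facet normal -0.522 -0.482 -0.704
outer loop
vertex -2.001 -3.396 -3.515
vertex -1.142 -3.75 -3.91
vertex -1.791 -4.073 -3.207
endloop
endfacet
facet normal -0.270 0.328 0.905
outer loop
vertex -2.001 -3.396 -3.515
vertex -1.791 -4.073 -3.207
vertex -0.578 -3.23 -3.15
endloop
endfacet
facet normal -0.522 -0.482 -0.703
outer loop
vertex -1.791 -4.073 -3.207
vertex -1.142 -3.75 -3.91
vertex -1.201 -4.561 -3.31
endloop
endfacet
facet normal 0.054 -0.144 0.988
outer loop
vertex -1.791 -4.073 -3.207
vertex -1.201 -4.561 -3.31
vertex -0.578 -3.23 -3.15
endloop
endfacet
facet normal -0.522 -0.482 -0.703
outer loop
vertex -1.201 -4.561 -3.31
vertex -1.142 -3.75 -3.91
vertex -0.576 -4.574 -3.765
endloop
endfacet
facet normal 0.547 -0.348 0.761
outer loop
vertex -1.201 -4.561 -3.31
vertex -0.576 -4.574 -3.765
vertex -0.578 -3.23 -3.15
endloop
endfacet

endsolid


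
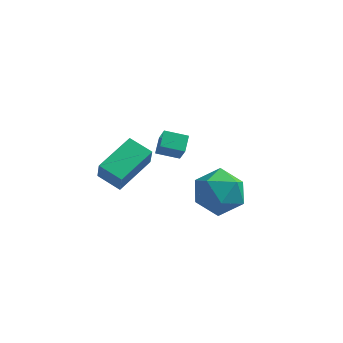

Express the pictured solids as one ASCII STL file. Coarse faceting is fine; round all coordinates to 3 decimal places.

solid 
facet normal -0.872 0.404 0.276
outer loop
vertex -4.026 -2.483 -1.506
vertex -3.122 -0.837 -1.059
vertex -4.172 -2.142 -2.467
endloop
endfacet
facet normal -0.469 -0.853 -0.231
outer loop
vertex -3.178 -2.603 -2.781
vertex -4.026 -2.483 -1.506
vertex -4.172 -2.142 -2.467
endloop
endfacet
facet normal -0.872 0.404 0.276
outer loop
vertex -4.172 -2.142 -2.467
vertex -3.122 -0.837 -1.059
vertex -3.268 -0.496 -2.02
endloop
endfacet
facet normal -0.141 0.331 -0.933
outer loop
vertex -3.268 -0.496 -2.02
vertex -3.178 -2.603 -2.781
vertex -4.172 -2.142 -2.467
endloop
endfacet
facet normal 0.141 -0.331 0.933
outer loop
vertex -4.026 -2.483 -1.506
vertex -2.128 -1.298 -1.373
vertex -3.122 -0.837 -1.059
endloop
endfacet
facet normal -0.469 -0.853 -0.231
outer loop
vertex -3.032 -2.944 -1.82
vertex -4.026 -2.483 -1.506
vertex -3.178 -2.603 -2.781
endloop
endfacet
facet normal 0.141 -0.331 0.933
outer loop
vertex -3.032 -2.944 -1.82
vertex -2.128 -1.298 -1.373
vertex -4.026 -2.483 -1.506
endloop
endfacet
facet normal 0.469 0.853 0.231
outer loop
vertex -3.122 -0.837 -1.059
vertex -2.128 -1.298 -1.373
vertex -3.268 -0.496 -2.02
endloop
endfacet
facet normal -0.141 0.331 -0.933
outer loop
vertex -2.274 -0.957 -2.334
vertex -3.178 -2.603 -2.781
vertex -3.268 -0.496 -2.02
endloop
endfacet
facet normal 0.469 0.853 0.231
outer loop
vertex -3.268 -0.496 -2.02
vertex -2.128 -1.298 -1.373
vertex -2.274 -0.957 -2.334
endloop
endfacet
facet normal 0.872 -0.404 -0.276
outer loop
vertex -2.274 -0.957 -2.334
vertex -3.032 -2.944 -1.82
vertex -3.178 -2.603 -2.781
endloop
endfacet
facet normal 0.872 -0.404 -0.276
outer loop
vertex -2.128 -1.298 -1.373
vertex -3.032 -2.944 -1.82
vertex -2.274 -0.957 -2.334
endloop
endfacet
facet normal -0.959 -0.098 0.267
outer loop
vertex -2.12 0.371 -2.461
vertex -2.095 1.126 -2.094
vertex -2.411 0.81 -3.346
endloop
endfacet
facet normal -0.029 -0.899 -0.437
outer loop
vertex -1.405 0.914 -3.626
vertex -2.12 0.371 -2.461
vertex -2.411 0.81 -3.346
endloop
endfacet
facet normal -0.959 -0.099 0.267
outer loop
vertex -2.411 0.81 -3.346
vertex -2.095 1.126 -2.094
vertex -2.387 1.565 -2.979
endloop
endfacet
facet normal -0.283 0.427 -0.859
outer loop
vertex -2.387 1.565 -2.979
vertex -1.405 0.914 -3.626
vertex -2.411 0.81 -3.346
endloop
endfacet
facet normal 0.283 -0.427 0.859
outer loop
vertex -2.12 0.371 -2.461
vertex -1.089 1.23 -2.374
vertex -2.095 1.126 -2.094
endloop
endfacet
facet normal -0.029 -0.899 -0.437
outer loop
vertex -1.113 0.475 -2.741
vertex -2.12 0.371 -2.461
vertex -1.405 0.914 -3.626
endloop
endfacet
facet normal 0.283 -0.427 0.859
outer loop
vertex -1.113 0.475 -2.741
vertex -1.089 1.23 -2.374
vertex -2.12 0.371 -2.461
endloop
endfacet
facet normal 0.029 0.899 0.437
outer loop
vertex -2.095 1.126 -2.094
vertex -1.089 1.23 -2.374
vertex -2.387 1.565 -2.979
endloop
endfacet
facet normal -0.283 0.427 -0.859
outer loop
vertex -1.38 1.669 -3.259
vertex -1.405 0.914 -3.626
vertex -2.387 1.565 -2.979
endloop
endfacet
facet normal 0.029 0.899 0.437
outer loop
vertex -2.387 1.565 -2.979
vertex -1.089 1.23 -2.374
vertex -1.38 1.669 -3.259
endloop
endfacet
facet normal 0.959 0.098 -0.268
outer loop
vertex -1.38 1.669 -3.259
vertex -1.113 0.475 -2.741
vertex -1.405 0.914 -3.626
endloop
endfacet
facet normal 0.959 0.099 -0.266
outer loop
vertex -1.089 1.23 -2.374
vertex -1.113 0.475 -2.741
vertex -1.38 1.669 -3.259
endloop
endfacet
facet normal 0.385 0.816 -0.432
outer loop
vertex 1.376 -3.548 -1.984
vertex 0.715 -2.892 -1.334
vertex 1.75 -3.19 -0.974
endloop
endfacet
facet normal 0.862 0.285 -0.420
outer loop
vertex 1.376 -3.548 -1.984
vertex 1.75 -3.19 -0.974
vertex 1.943 -4.259 -1.303
endloop
endfacet
facet normal 0.581 -0.271 -0.767
outer loop
vertex 1.376 -3.548 -1.984
vertex 1.943 -4.259 -1.303
vertex 1.027 -4.623 -1.868
endloop
endfacet
facet normal -0.069 -0.085 -0.994
outer loop
vertex 1.376 -3.548 -1.984
vertex 1.027 -4.623 -1.868
vertex 0.268 -3.778 -1.887
endloop
endfacet
facet normal -0.191 0.587 -0.787
outer loop
vertex 1.376 -3.548 -1.984
vertex 0.268 -3.778 -1.887
vertex 0.715 -2.892 -1.334
endloop
endfacet
facet normal 0.961 0.093 0.260
outer loop
vertex 1.943 -4.259 -1.303
vertex 1.75 -3.19 -0.974
vertex 1.632 -4.042 -0.233
endloop
endfacet
facet normal 0.190 0.952 0.240
outer loop
vertex 1.75 -3.19 -0.974
vertex 0.715 -2.892 -1.334
vertex 0.873 -3.197 -0.252
endloop
endfacet
facet normal -0.741 0.582 -0.334
outer loop
vertex 0.715 -2.892 -1.334
vertex 0.268 -3.778 -1.887
vertex -0.043 -3.561 -0.817
endloop
endfacet
facet normal -0.546 -0.505 -0.668
outer loop
vertex 0.268 -3.778 -1.887
vertex 1.027 -4.623 -1.868
vertex 0.15 -4.63 -1.146
endloop
endfacet
facet normal 0.507 -0.807 -0.302
outer loop
vertex 1.027 -4.623 -1.868
vertex 1.943 -4.259 -1.303
vertex 1.185 -4.928 -0.786
endloop
endfacet
facet normal 0.069 0.085 0.994
outer loop
vertex 0.524 -4.272 -0.136
vertex 1.632 -4.042 -0.233
vertex 0.873 -3.197 -0.252
endloop
endfacet
facet normal -0.581 0.271 0.767
outer loop
vertex 0.524 -4.272 -0.136
vertex 0.873 -3.197 -0.252
vertex -0.043 -3.561 -0.817
endloop
endfacet
facet normal -0.862 -0.285 0.420
outer loop
vertex 0.524 -4.272 -0.136
vertex -0.043 -3.561 -0.817
vertex 0.15 -4.63 -1.146
endloop
endfacet
facet normal -0.385 -0.816 0.432
outer loop
vertex 0.524 -4.272 -0.136
vertex 0.15 -4.63 -1.146
vertex 1.185 -4.928 -0.786
endloop
endfacet
facet normal 0.191 -0.587 0.787
outer loop
vertex 0.524 -4.272 -0.136
vertex 1.185 -4.928 -0.786
vertex 1.632 -4.042 -0.233
endloop
endfacet
facet normal 0.546 0.505 0.668
outer loop
vertex 0.873 -3.197 -0.252
vertex 1.632 -4.042 -0.233
vertex 1.75 -3.19 -0.974
endloop
endfacet
facet normal -0.507 0.807 0.302
outer loop
vertex -0.043 -3.561 -0.817
vertex 0.873 -3.197 -0.252
vertex 0.715 -2.892 -1.334
endloop
endfacet
facet normal -0.961 -0.093 -0.260
outer loop
vertex 0.15 -4.63 -1.146
vertex -0.043 -3.561 -0.817
vertex 0.268 -3.778 -1.887
endloop
endfacet
facet normal -0.190 -0.952 -0.240
outer loop
vertex 1.185 -4.928 -0.786
vertex 0.15 -4.63 -1.146
vertex 1.027 -4.623 -1.868
endloop
endfacet
facet normal 0.741 -0.582 0.334
outer loop
vertex 1.632 -4.042 -0.233
vertex 1.185 -4.928 -0.786
vertex 1.943 -4.259 -1.303
endloop
endfacet

endsolid


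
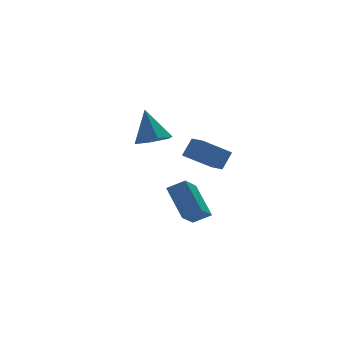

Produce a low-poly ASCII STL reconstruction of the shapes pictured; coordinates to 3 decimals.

solid 
facet normal -0.545 -0.218 -0.810
outer loop
vertex -0.52 0.341 0.538
vertex -0.608 1.393 0.314
vertex 1.015 0.253 -0.472
endloop
endfacet
facet normal 0.082 -0.975 0.209
outer loop
vertex 1.648 0.507 0.466
vertex -0.52 0.341 0.538
vertex 1.015 0.253 -0.472
endloop
endfacet
facet normal -0.545 -0.218 -0.809
outer loop
vertex 1.015 0.253 -0.472
vertex -0.608 1.393 0.314
vertex 0.927 1.306 -0.697
endloop
endfacet
facet normal 0.834 -0.048 -0.550
outer loop
vertex 0.927 1.306 -0.697
vertex 1.648 0.507 0.466
vertex 1.015 0.253 -0.472
endloop
endfacet
facet normal -0.834 0.047 0.550
outer loop
vertex -0.52 0.341 0.538
vertex 0.025 1.647 1.252
vertex -0.608 1.393 0.314
endloop
endfacet
facet normal 0.082 -0.975 0.208
outer loop
vertex 0.113 0.594 1.477
vertex -0.52 0.341 0.538
vertex 1.648 0.507 0.466
endloop
endfacet
facet normal -0.834 0.048 0.549
outer loop
vertex 0.113 0.594 1.477
vertex 0.025 1.647 1.252
vertex -0.52 0.341 0.538
endloop
endfacet
facet normal -0.082 0.975 -0.209
outer loop
vertex -0.608 1.393 0.314
vertex 0.025 1.647 1.252
vertex 0.927 1.306 -0.697
endloop
endfacet
facet normal 0.834 -0.047 -0.550
outer loop
vertex 1.56 1.559 0.242
vertex 1.648 0.507 0.466
vertex 0.927 1.306 -0.697
endloop
endfacet
facet normal -0.081 0.975 -0.208
outer loop
vertex 0.927 1.306 -0.697
vertex 0.025 1.647 1.252
vertex 1.56 1.559 0.242
endloop
endfacet
facet normal 0.545 0.218 0.809
outer loop
vertex 1.56 1.559 0.242
vertex 0.113 0.594 1.477
vertex 1.648 0.507 0.466
endloop
endfacet
facet normal 0.545 0.219 0.809
outer loop
vertex 0.025 1.647 1.252
vertex 0.113 0.594 1.477
vertex 1.56 1.559 0.242
endloop
endfacet
facet normal 0.027 -0.480 -0.877
outer loop
vertex -1.69 0.106 2.196
vertex -2.444 0.632 1.885
vertex -1.539 0.949 1.739
endloop
endfacet
facet normal 0.896 0.076 0.437
outer loop
vertex -1.69 0.106 2.196
vertex -1.539 0.949 1.739
vertex -2.496 1.568 3.595
endloop
endfacet
facet normal 0.026 -0.479 -0.877
outer loop
vertex -1.539 0.949 1.739
vertex -2.444 0.632 1.885
vertex -2.292 1.475 1.429
endloop
endfacet
facet normal 0.568 0.823 0.018
outer loop
vertex -1.539 0.949 1.739
vertex -2.292 1.475 1.429
vertex -2.496 1.568 3.595
endloop
endfacet
facet normal 0.027 -0.479 -0.877
outer loop
vertex -2.292 1.475 1.429
vertex -2.444 0.632 1.885
vertex -3.198 1.158 1.574
endloop
endfacet
facet normal -0.340 0.938 -0.072
outer loop
vertex -2.292 1.475 1.429
vertex -3.198 1.158 1.574
vertex -2.496 1.568 3.595
endloop
endfacet
facet normal 0.027 -0.480 -0.877
outer loop
vertex -3.198 1.158 1.574
vertex -2.444 0.632 1.885
vertex -3.349 0.315 2.031
endloop
endfacet
facet normal -0.917 0.304 0.257
outer loop
vertex -3.198 1.158 1.574
vertex -3.349 0.315 2.031
vertex -2.496 1.568 3.595
endloop
endfacet
facet normal 0.027 -0.480 -0.877
outer loop
vertex -3.349 0.315 2.031
vertex -2.444 0.632 1.885
vertex -2.595 -0.21 2.341
endloop
endfacet
facet normal -0.587 -0.444 0.676
outer loop
vertex -3.349 0.315 2.031
vertex -2.595 -0.21 2.341
vertex -2.496 1.568 3.595
endloop
endfacet
facet normal 0.027 -0.480 -0.877
outer loop
vertex -2.595 -0.21 2.341
vertex -2.444 0.632 1.885
vertex -1.69 0.106 2.196
endloop
endfacet
facet normal 0.318 -0.558 0.766
outer loop
vertex -2.595 -0.21 2.341
vertex -1.69 0.106 2.196
vertex -2.496 1.568 3.595
endloop
endfacet
facet normal -0.616 -0.566 0.548
outer loop
vertex 0.016 0.476 -3.175
vertex -0.141 2.047 -1.73
vertex -0.831 0.882 -3.708
endloop
endfacet
facet normal 0.073 -0.734 -0.675
outer loop
vertex 0.161 1.793 -4.59
vertex 0.016 0.476 -3.175
vertex -0.831 0.882 -3.708
endloop
endfacet
facet normal -0.616 -0.566 0.548
outer loop
vertex -0.831 0.882 -3.708
vertex -0.141 2.047 -1.73
vertex -0.988 2.453 -2.262
endloop
endfacet
facet normal -0.784 0.376 -0.494
outer loop
vertex -0.988 2.453 -2.262
vertex 0.161 1.793 -4.59
vertex -0.831 0.882 -3.708
endloop
endfacet
facet normal 0.784 -0.376 0.494
outer loop
vertex 0.016 0.476 -3.175
vertex 0.851 2.958 -2.612
vertex -0.141 2.047 -1.73
endloop
endfacet
facet normal 0.073 -0.734 -0.676
outer loop
vertex 1.008 1.387 -4.058
vertex 0.016 0.476 -3.175
vertex 0.161 1.793 -4.59
endloop
endfacet
facet normal 0.784 -0.376 0.493
outer loop
vertex 1.008 1.387 -4.058
vertex 0.851 2.958 -2.612
vertex 0.016 0.476 -3.175
endloop
endfacet
facet normal -0.073 0.734 0.676
outer loop
vertex -0.141 2.047 -1.73
vertex 0.851 2.958 -2.612
vertex -0.988 2.453 -2.262
endloop
endfacet
facet normal -0.784 0.376 -0.494
outer loop
vertex 0.004 3.364 -3.145
vertex 0.161 1.793 -4.59
vertex -0.988 2.453 -2.262
endloop
endfacet
facet normal -0.073 0.734 0.675
outer loop
vertex -0.988 2.453 -2.262
vertex 0.851 2.958 -2.612
vertex 0.004 3.364 -3.145
endloop
endfacet
facet normal 0.616 0.566 -0.548
outer loop
vertex 0.004 3.364 -3.145
vertex 1.008 1.387 -4.058
vertex 0.161 1.793 -4.59
endloop
endfacet
facet normal 0.616 0.566 -0.548
outer loop
vertex 0.851 2.958 -2.612
vertex 1.008 1.387 -4.058
vertex 0.004 3.364 -3.145
endloop
endfacet

endsolid


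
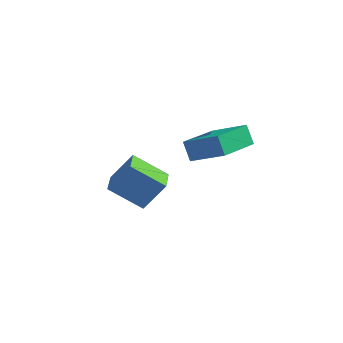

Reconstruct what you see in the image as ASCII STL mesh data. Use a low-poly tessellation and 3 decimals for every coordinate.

solid 
facet normal -0.531 -0.254 -0.809
outer loop
vertex -4.426 0.301 -2.022
vertex -4.648 1.518 -2.258
vertex -2.768 0.386 -3.137
endloop
endfacet
facet normal 0.176 -0.966 0.187
outer loop
vertex -1.812 0.842 -1.682
vertex -4.426 0.301 -2.022
vertex -2.768 0.386 -3.137
endloop
endfacet
facet normal -0.531 -0.253 -0.809
outer loop
vertex -2.768 0.386 -3.137
vertex -4.648 1.518 -2.258
vertex -2.989 1.604 -3.373
endloop
endfacet
facet normal 0.829 0.042 -0.558
outer loop
vertex -2.989 1.604 -3.373
vertex -1.812 0.842 -1.682
vertex -2.768 0.386 -3.137
endloop
endfacet
facet normal -0.829 -0.043 0.558
outer loop
vertex -4.426 0.301 -2.022
vertex -3.692 1.974 -0.803
vertex -4.648 1.518 -2.258
endloop
endfacet
facet normal 0.176 -0.967 0.187
outer loop
vertex -3.471 0.756 -0.567
vertex -4.426 0.301 -2.022
vertex -1.812 0.842 -1.682
endloop
endfacet
facet normal -0.829 -0.042 0.557
outer loop
vertex -3.471 0.756 -0.567
vertex -3.692 1.974 -0.803
vertex -4.426 0.301 -2.022
endloop
endfacet
facet normal -0.176 0.966 -0.187
outer loop
vertex -4.648 1.518 -2.258
vertex -3.692 1.974 -0.803
vertex -2.989 1.604 -3.373
endloop
endfacet
facet normal 0.829 0.043 -0.558
outer loop
vertex -2.034 2.059 -1.918
vertex -1.812 0.842 -1.682
vertex -2.989 1.604 -3.373
endloop
endfacet
facet normal -0.175 0.967 -0.187
outer loop
vertex -2.989 1.604 -3.373
vertex -3.692 1.974 -0.803
vertex -2.034 2.059 -1.918
endloop
endfacet
facet normal 0.530 0.254 0.809
outer loop
vertex -2.034 2.059 -1.918
vertex -3.471 0.756 -0.567
vertex -1.812 0.842 -1.682
endloop
endfacet
facet normal 0.531 0.253 0.809
outer loop
vertex -3.692 1.974 -0.803
vertex -3.471 0.756 -0.567
vertex -2.034 2.059 -1.918
endloop
endfacet
facet normal -0.826 0.187 -0.532
outer loop
vertex -0.609 -0.757 3.027
vertex 0.221 1.175 2.415
vertex -0.171 -1.211 2.187
endloop
endfacet
facet normal -0.379 -0.882 0.279
outer loop
vertex 1.439 -1.575 3.225
vertex -0.609 -0.757 3.027
vertex -0.171 -1.211 2.187
endloop
endfacet
facet normal -0.826 0.187 -0.532
outer loop
vertex -0.171 -1.211 2.187
vertex 0.221 1.175 2.415
vertex 0.659 0.721 1.576
endloop
endfacet
facet normal 0.418 -0.432 -0.799
outer loop
vertex 0.659 0.721 1.576
vertex 1.439 -1.575 3.225
vertex -0.171 -1.211 2.187
endloop
endfacet
facet normal -0.417 0.432 0.799
outer loop
vertex -0.609 -0.757 3.027
vertex 1.831 0.811 3.453
vertex 0.221 1.175 2.415
endloop
endfacet
facet normal -0.379 -0.882 0.279
outer loop
vertex 1.001 -1.121 4.064
vertex -0.609 -0.757 3.027
vertex 1.439 -1.575 3.225
endloop
endfacet
facet normal -0.417 0.432 0.799
outer loop
vertex 1.001 -1.121 4.064
vertex 1.831 0.811 3.453
vertex -0.609 -0.757 3.027
endloop
endfacet
facet normal 0.379 0.882 -0.279
outer loop
vertex 0.221 1.175 2.415
vertex 1.831 0.811 3.453
vertex 0.659 0.721 1.576
endloop
endfacet
facet normal 0.417 -0.432 -0.799
outer loop
vertex 2.269 0.357 2.613
vertex 1.439 -1.575 3.225
vertex 0.659 0.721 1.576
endloop
endfacet
facet normal 0.379 0.882 -0.279
outer loop
vertex 0.659 0.721 1.576
vertex 1.831 0.811 3.453
vertex 2.269 0.357 2.613
endloop
endfacet
facet normal 0.826 -0.186 0.532
outer loop
vertex 2.269 0.357 2.613
vertex 1.001 -1.121 4.064
vertex 1.439 -1.575 3.225
endloop
endfacet
facet normal 0.826 -0.187 0.532
outer loop
vertex 1.831 0.811 3.453
vertex 1.001 -1.121 4.064
vertex 2.269 0.357 2.613
endloop
endfacet

endsolid


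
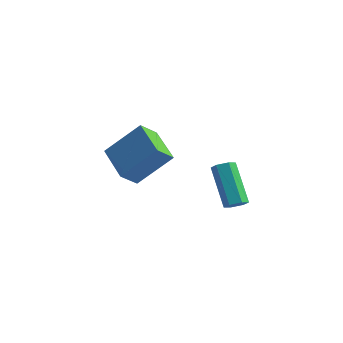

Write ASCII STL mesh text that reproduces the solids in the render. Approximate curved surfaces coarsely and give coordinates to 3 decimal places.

solid 
facet normal -0.541 -0.465 -0.700
outer loop
vertex -2.769 -3.635 0.931
vertex -4.336 -2.769 1.566
vertex -2.589 -2.8 0.237
endloop
endfacet
facet normal 0.825 -0.456 -0.334
outer loop
vertex -1.464 -1.831 1.694
vertex -2.769 -3.635 0.931
vertex -2.589 -2.8 0.237
endloop
endfacet
facet normal -0.541 -0.465 -0.700
outer loop
vertex -2.589 -2.8 0.237
vertex -4.336 -2.769 1.566
vertex -4.156 -1.934 0.872
endloop
endfacet
facet normal 0.164 0.759 -0.631
outer loop
vertex -4.156 -1.934 0.872
vertex -1.464 -1.831 1.694
vertex -2.589 -2.8 0.237
endloop
endfacet
facet normal -0.164 -0.759 0.631
outer loop
vertex -2.769 -3.635 0.931
vertex -3.211 -1.8 3.023
vertex -4.336 -2.769 1.566
endloop
endfacet
facet normal 0.825 -0.456 -0.334
outer loop
vertex -1.644 -2.666 2.388
vertex -2.769 -3.635 0.931
vertex -1.464 -1.831 1.694
endloop
endfacet
facet normal -0.164 -0.759 0.631
outer loop
vertex -1.644 -2.666 2.388
vertex -3.211 -1.8 3.023
vertex -2.769 -3.635 0.931
endloop
endfacet
facet normal -0.825 0.456 0.334
outer loop
vertex -4.336 -2.769 1.566
vertex -3.211 -1.8 3.023
vertex -4.156 -1.934 0.872
endloop
endfacet
facet normal 0.164 0.759 -0.631
outer loop
vertex -3.031 -0.965 2.329
vertex -1.464 -1.831 1.694
vertex -4.156 -1.934 0.872
endloop
endfacet
facet normal -0.825 0.456 0.334
outer loop
vertex -4.156 -1.934 0.872
vertex -3.211 -1.8 3.023
vertex -3.031 -0.965 2.329
endloop
endfacet
facet normal 0.541 0.465 0.700
outer loop
vertex -3.031 -0.965 2.329
vertex -1.644 -2.666 2.388
vertex -1.464 -1.831 1.694
endloop
endfacet
facet normal 0.541 0.465 0.700
outer loop
vertex -3.211 -1.8 3.023
vertex -1.644 -2.666 2.388
vertex -3.031 -0.965 2.329
endloop
endfacet
facet normal 0.552 -0.317 -0.771
outer loop
vertex 2.385 -2.416 0.629
vertex 2.013 -2.28 0.307
vertex 2.378 -1.947 0.431
endloop
endfacet
facet normal 0.834 0.225 0.503
outer loop
vertex 2.385 -2.416 0.629
vertex 2.378 -1.947 0.431
vertex 1.239 -1.756 2.234
endloop
endfacet
facet normal 0.834 0.224 0.503
outer loop
vertex 1.239 -1.756 2.234
vertex 2.378 -1.947 0.431
vertex 1.232 -1.286 2.036
endloop
endfacet
facet normal -0.550 0.317 0.772
outer loop
vertex 1.239 -1.756 2.234
vertex 1.232 -1.286 2.036
vertex 0.867 -1.62 1.913
endloop
endfacet
facet normal 0.552 -0.318 -0.771
outer loop
vertex 2.378 -1.947 0.431
vertex 2.013 -2.28 0.307
vertex 2.007 -1.81 0.109
endloop
endfacet
facet normal 0.408 0.909 -0.083
outer loop
vertex 2.378 -1.947 0.431
vertex 2.007 -1.81 0.109
vertex 1.232 -1.286 2.036
endloop
endfacet
facet normal 0.406 0.910 -0.084
outer loop
vertex 1.232 -1.286 2.036
vertex 2.007 -1.81 0.109
vertex 0.86 -1.15 1.715
endloop
endfacet
facet normal -0.550 0.317 0.772
outer loop
vertex 1.232 -1.286 2.036
vertex 0.86 -1.15 1.715
vertex 0.867 -1.62 1.913
endloop
endfacet
facet normal 0.550 -0.318 -0.772
outer loop
vertex 2.007 -1.81 0.109
vertex 2.013 -2.28 0.307
vertex 1.641 -2.144 -0.014
endloop
endfacet
facet normal -0.428 0.686 -0.588
outer loop
vertex 2.007 -1.81 0.109
vertex 1.641 -2.144 -0.014
vertex 0.86 -1.15 1.715
endloop
endfacet
facet normal -0.428 0.686 -0.588
outer loop
vertex 0.86 -1.15 1.715
vertex 1.641 -2.144 -0.014
vertex 0.495 -1.484 1.591
endloop
endfacet
facet normal -0.552 0.317 0.771
outer loop
vertex 0.86 -1.15 1.715
vertex 0.495 -1.484 1.591
vertex 0.867 -1.62 1.913
endloop
endfacet
facet normal 0.550 -0.317 -0.772
outer loop
vertex 1.641 -2.144 -0.014
vertex 2.013 -2.28 0.307
vertex 1.648 -2.614 0.184
endloop
endfacet
facet normal -0.834 -0.225 -0.503
outer loop
vertex 1.641 -2.144 -0.014
vertex 1.648 -2.614 0.184
vertex 0.495 -1.484 1.591
endloop
endfacet
facet normal -0.834 -0.225 -0.503
outer loop
vertex 0.495 -1.484 1.591
vertex 1.648 -2.614 0.184
vertex 0.502 -1.953 1.789
endloop
endfacet
facet normal -0.552 0.317 0.771
outer loop
vertex 0.495 -1.484 1.591
vertex 0.502 -1.953 1.789
vertex 0.867 -1.62 1.913
endloop
endfacet
facet normal 0.550 -0.317 -0.772
outer loop
vertex 1.648 -2.614 0.184
vertex 2.013 -2.28 0.307
vertex 2.02 -2.75 0.505
endloop
endfacet
facet normal -0.406 -0.910 0.085
outer loop
vertex 1.648 -2.614 0.184
vertex 2.02 -2.75 0.505
vertex 0.502 -1.953 1.789
endloop
endfacet
facet normal -0.408 -0.909 0.083
outer loop
vertex 0.502 -1.953 1.789
vertex 2.02 -2.75 0.505
vertex 0.873 -2.09 2.111
endloop
endfacet
facet normal -0.552 0.318 0.771
outer loop
vertex 0.502 -1.953 1.789
vertex 0.873 -2.09 2.111
vertex 0.867 -1.62 1.913
endloop
endfacet
facet normal 0.552 -0.317 -0.771
outer loop
vertex 2.02 -2.75 0.505
vertex 2.013 -2.28 0.307
vertex 2.385 -2.416 0.629
endloop
endfacet
facet normal 0.428 -0.686 0.588
outer loop
vertex 2.02 -2.75 0.505
vertex 2.385 -2.416 0.629
vertex 0.873 -2.09 2.111
endloop
endfacet
facet normal 0.428 -0.686 0.588
outer loop
vertex 0.873 -2.09 2.111
vertex 2.385 -2.416 0.629
vertex 1.239 -1.756 2.234
endloop
endfacet
facet normal -0.550 0.318 0.772
outer loop
vertex 0.873 -2.09 2.111
vertex 1.239 -1.756 2.234
vertex 0.867 -1.62 1.913
endloop
endfacet

endsolid


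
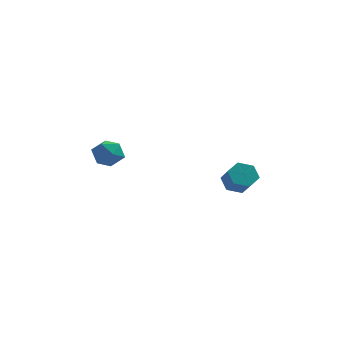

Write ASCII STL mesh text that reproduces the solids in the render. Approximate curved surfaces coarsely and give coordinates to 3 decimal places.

solid 
facet normal -0.376 0.649 -0.661
outer loop
vertex 3.689 1.48 -1.331
vertex 3.031 1.314 -1.12
vertex 3.384 1.842 -0.802
endloop
endfacet
facet normal 0.822 0.563 0.088
outer loop
vertex 3.689 1.48 -1.331
vertex 3.384 1.842 -0.802
vertex 4.086 0.791 -0.63
endloop
endfacet
facet normal 0.822 0.563 0.088
outer loop
vertex 4.086 0.791 -0.63
vertex 3.384 1.842 -0.802
vertex 3.781 1.153 -0.101
endloop
endfacet
facet normal 0.375 -0.650 0.661
outer loop
vertex 4.086 0.791 -0.63
vertex 3.781 1.153 -0.101
vertex 3.429 0.626 -0.42
endloop
endfacet
facet normal -0.374 0.649 -0.662
outer loop
vertex 3.384 1.842 -0.802
vertex 3.031 1.314 -1.12
vertex 2.726 1.677 -0.592
endloop
endfacet
facet normal 0.039 0.723 0.689
outer loop
vertex 3.384 1.842 -0.802
vertex 2.726 1.677 -0.592
vertex 3.781 1.153 -0.101
endloop
endfacet
facet normal 0.039 0.724 0.689
outer loop
vertex 3.781 1.153 -0.101
vertex 2.726 1.677 -0.592
vertex 3.124 0.988 0.109
endloop
endfacet
facet normal 0.375 -0.650 0.661
outer loop
vertex 3.781 1.153 -0.101
vertex 3.124 0.988 0.109
vertex 3.429 0.626 -0.42
endloop
endfacet
facet normal -0.375 0.649 -0.662
outer loop
vertex 2.726 1.677 -0.592
vertex 3.031 1.314 -1.12
vertex 2.374 1.149 -0.91
endloop
endfacet
facet normal -0.783 0.160 0.601
outer loop
vertex 2.726 1.677 -0.592
vertex 2.374 1.149 -0.91
vertex 3.124 0.988 0.109
endloop
endfacet
facet normal -0.783 0.161 0.601
outer loop
vertex 3.124 0.988 0.109
vertex 2.374 1.149 -0.91
vertex 2.771 0.46 -0.209
endloop
endfacet
facet normal 0.376 -0.649 0.661
outer loop
vertex 3.124 0.988 0.109
vertex 2.771 0.46 -0.209
vertex 3.429 0.626 -0.42
endloop
endfacet
facet normal -0.375 0.650 -0.661
outer loop
vertex 2.374 1.149 -0.91
vertex 3.031 1.314 -1.12
vertex 2.679 0.787 -1.439
endloop
endfacet
facet normal -0.822 -0.563 -0.088
outer loop
vertex 2.374 1.149 -0.91
vertex 2.679 0.787 -1.439
vertex 2.771 0.46 -0.209
endloop
endfacet
facet normal -0.822 -0.563 -0.088
outer loop
vertex 2.771 0.46 -0.209
vertex 2.679 0.787 -1.439
vertex 3.076 0.098 -0.738
endloop
endfacet
facet normal 0.376 -0.649 0.661
outer loop
vertex 2.771 0.46 -0.209
vertex 3.076 0.098 -0.738
vertex 3.429 0.626 -0.42
endloop
endfacet
facet normal -0.375 0.650 -0.661
outer loop
vertex 2.679 0.787 -1.439
vertex 3.031 1.314 -1.12
vertex 3.336 0.952 -1.649
endloop
endfacet
facet normal -0.039 -0.723 -0.689
outer loop
vertex 2.679 0.787 -1.439
vertex 3.336 0.952 -1.649
vertex 3.076 0.098 -0.738
endloop
endfacet
facet normal -0.039 -0.724 -0.689
outer loop
vertex 3.076 0.098 -0.738
vertex 3.336 0.952 -1.649
vertex 3.734 0.263 -0.948
endloop
endfacet
facet normal 0.374 -0.649 0.662
outer loop
vertex 3.076 0.098 -0.738
vertex 3.734 0.263 -0.948
vertex 3.429 0.626 -0.42
endloop
endfacet
facet normal -0.376 0.649 -0.661
outer loop
vertex 3.336 0.952 -1.649
vertex 3.031 1.314 -1.12
vertex 3.689 1.48 -1.331
endloop
endfacet
facet normal 0.782 -0.160 -0.602
outer loop
vertex 3.336 0.952 -1.649
vertex 3.689 1.48 -1.331
vertex 3.734 0.263 -0.948
endloop
endfacet
facet normal 0.783 -0.160 -0.601
outer loop
vertex 3.734 0.263 -0.948
vertex 3.689 1.48 -1.331
vertex 4.086 0.791 -0.63
endloop
endfacet
facet normal 0.375 -0.649 0.662
outer loop
vertex 3.734 0.263 -0.948
vertex 4.086 0.791 -0.63
vertex 3.429 0.626 -0.42
endloop
endfacet
facet normal 0.133 0.890 -0.436
outer loop
vertex -2.062 0.463 -0.031
vertex -2.643 0.765 0.408
vertex -1.899 0.783 0.671
endloop
endfacet
facet normal 0.745 0.525 -0.412
outer loop
vertex -2.062 0.463 -0.031
vertex -1.899 0.783 0.671
vertex -1.547 0.112 0.453
endloop
endfacet
facet normal 0.647 -0.093 -0.756
outer loop
vertex -2.062 0.463 -0.031
vertex -1.547 0.112 0.453
vertex -2.073 -0.321 0.056
endloop
endfacet
facet normal -0.024 -0.110 -0.994
outer loop
vertex -2.062 0.463 -0.031
vertex -2.073 -0.321 0.056
vertex -2.75 0.082 0.028
endloop
endfacet
facet normal -0.344 0.497 -0.797
outer loop
vertex -2.062 0.463 -0.031
vertex -2.75 0.082 0.028
vertex -2.643 0.765 0.408
endloop
endfacet
facet normal 0.886 0.376 0.271
outer loop
vertex -1.547 0.112 0.453
vertex -1.899 0.783 0.671
vertex -1.81 0.198 1.192
endloop
endfacet
facet normal -0.105 0.967 0.232
outer loop
vertex -1.899 0.783 0.671
vertex -2.643 0.765 0.408
vertex -2.487 0.601 1.164
endloop
endfacet
facet normal -0.876 0.332 -0.350
outer loop
vertex -2.643 0.765 0.408
vertex -2.75 0.082 0.028
vertex -3.013 0.168 0.767
endloop
endfacet
facet normal -0.360 -0.651 -0.669
outer loop
vertex -2.75 0.082 0.028
vertex -2.073 -0.321 0.056
vertex -2.661 -0.503 0.549
endloop
endfacet
facet normal 0.728 -0.623 -0.285
outer loop
vertex -2.073 -0.321 0.056
vertex -1.547 0.112 0.453
vertex -1.917 -0.485 0.812
endloop
endfacet
facet normal 0.024 0.110 0.994
outer loop
vertex -2.498 -0.183 1.251
vertex -1.81 0.198 1.192
vertex -2.487 0.601 1.164
endloop
endfacet
facet normal -0.647 0.093 0.756
outer loop
vertex -2.498 -0.183 1.251
vertex -2.487 0.601 1.164
vertex -3.013 0.168 0.767
endloop
endfacet
facet normal -0.745 -0.525 0.412
outer loop
vertex -2.498 -0.183 1.251
vertex -3.013 0.168 0.767
vertex -2.661 -0.503 0.549
endloop
endfacet
facet normal -0.133 -0.890 0.436
outer loop
vertex -2.498 -0.183 1.251
vertex -2.661 -0.503 0.549
vertex -1.917 -0.485 0.812
endloop
endfacet
facet normal 0.344 -0.497 0.797
outer loop
vertex -2.498 -0.183 1.251
vertex -1.917 -0.485 0.812
vertex -1.81 0.198 1.192
endloop
endfacet
facet normal 0.360 0.651 0.669
outer loop
vertex -2.487 0.601 1.164
vertex -1.81 0.198 1.192
vertex -1.899 0.783 0.671
endloop
endfacet
facet normal -0.728 0.623 0.285
outer loop
vertex -3.013 0.168 0.767
vertex -2.487 0.601 1.164
vertex -2.643 0.765 0.408
endloop
endfacet
facet normal -0.886 -0.376 -0.271
outer loop
vertex -2.661 -0.503 0.549
vertex -3.013 0.168 0.767
vertex -2.75 0.082 0.028
endloop
endfacet
facet normal 0.105 -0.967 -0.232
outer loop
vertex -1.917 -0.485 0.812
vertex -2.661 -0.503 0.549
vertex -2.073 -0.321 0.056
endloop
endfacet
facet normal 0.876 -0.332 0.350
outer loop
vertex -1.81 0.198 1.192
vertex -1.917 -0.485 0.812
vertex -1.547 0.112 0.453
endloop
endfacet

endsolid


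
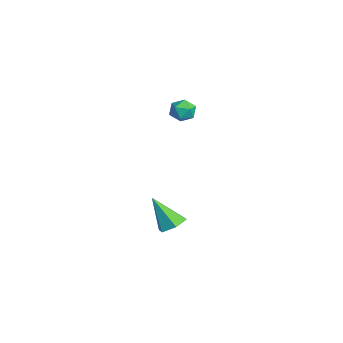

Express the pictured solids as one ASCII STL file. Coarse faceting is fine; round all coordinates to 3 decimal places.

solid 
facet normal 0.366 0.439 -0.820
outer loop
vertex 4.654 1.009 -4.172
vertex 4.141 1.697 -4.033
vertex 4.94 1.673 -3.689
endloop
endfacet
facet normal 0.694 -0.595 0.407
outer loop
vertex 4.654 1.009 -4.172
vertex 4.94 1.673 -3.689
vertex 3.379 0.783 -2.327
endloop
endfacet
facet normal 0.366 0.439 -0.820
outer loop
vertex 4.94 1.673 -3.689
vertex 4.141 1.697 -4.033
vertex 4.426 2.362 -3.55
endloop
endfacet
facet normal 0.551 0.251 0.796
outer loop
vertex 4.94 1.673 -3.689
vertex 4.426 2.362 -3.55
vertex 3.379 0.783 -2.327
endloop
endfacet
facet normal 0.366 0.439 -0.820
outer loop
vertex 4.426 2.362 -3.55
vertex 4.141 1.697 -4.033
vertex 3.628 2.385 -3.894
endloop
endfacet
facet normal -0.268 0.695 0.668
outer loop
vertex 4.426 2.362 -3.55
vertex 3.628 2.385 -3.894
vertex 3.379 0.783 -2.327
endloop
endfacet
facet normal 0.366 0.439 -0.820
outer loop
vertex 3.628 2.385 -3.894
vertex 4.141 1.697 -4.033
vertex 3.342 1.721 -4.377
endloop
endfacet
facet normal -0.943 0.295 0.152
outer loop
vertex 3.628 2.385 -3.894
vertex 3.342 1.721 -4.377
vertex 3.379 0.783 -2.327
endloop
endfacet
facet normal 0.366 0.439 -0.820
outer loop
vertex 3.342 1.721 -4.377
vertex 4.141 1.697 -4.033
vertex 3.856 1.032 -4.516
endloop
endfacet
facet normal -0.801 -0.550 -0.237
outer loop
vertex 3.342 1.721 -4.377
vertex 3.856 1.032 -4.516
vertex 3.379 0.783 -2.327
endloop
endfacet
facet normal 0.366 0.439 -0.820
outer loop
vertex 3.856 1.032 -4.516
vertex 4.141 1.697 -4.033
vertex 4.654 1.009 -4.172
endloop
endfacet
facet normal 0.018 -0.994 -0.109
outer loop
vertex 3.856 1.032 -4.516
vertex 4.654 1.009 -4.172
vertex 3.379 0.783 -2.327
endloop
endfacet
facet normal 0.268 0.615 0.741
outer loop
vertex 2.349 3.37 3.588
vertex 2.257 2.792 4.101
vertex 2.947 2.903 3.759
endloop
endfacet
facet normal 0.587 0.799 0.130
outer loop
vertex 2.349 3.37 3.588
vertex 2.947 2.903 3.759
vertex 2.819 3.117 3.022
endloop
endfacet
facet normal 0.078 0.933 -0.352
outer loop
vertex 2.349 3.37 3.588
vertex 2.819 3.117 3.022
vertex 2.049 3.138 2.908
endloop
endfacet
facet normal -0.555 0.831 -0.038
outer loop
vertex 2.349 3.37 3.588
vertex 2.049 3.138 2.908
vertex 1.702 2.937 3.575
endloop
endfacet
facet normal -0.438 0.635 0.637
outer loop
vertex 2.349 3.37 3.588
vertex 1.702 2.937 3.575
vertex 2.257 2.792 4.101
endloop
endfacet
facet normal 0.966 0.240 -0.098
outer loop
vertex 2.819 3.117 3.022
vertex 2.947 2.903 3.759
vertex 3.018 2.383 3.185
endloop
endfacet
facet normal 0.451 -0.058 0.891
outer loop
vertex 2.947 2.903 3.759
vertex 2.257 2.792 4.101
vertex 2.671 2.182 3.852
endloop
endfacet
facet normal -0.691 -0.027 0.722
outer loop
vertex 2.257 2.792 4.101
vertex 1.702 2.937 3.575
vertex 1.901 2.203 3.738
endloop
endfacet
facet normal -0.882 0.290 -0.372
outer loop
vertex 1.702 2.937 3.575
vertex 2.049 3.138 2.908
vertex 1.773 2.417 3.001
endloop
endfacet
facet normal 0.143 0.455 -0.879
outer loop
vertex 2.049 3.138 2.908
vertex 2.819 3.117 3.022
vertex 2.463 2.528 2.659
endloop
endfacet
facet normal 0.555 -0.831 0.038
outer loop
vertex 2.371 1.95 3.172
vertex 3.018 2.383 3.185
vertex 2.671 2.182 3.852
endloop
endfacet
facet normal -0.078 -0.933 0.352
outer loop
vertex 2.371 1.95 3.172
vertex 2.671 2.182 3.852
vertex 1.901 2.203 3.738
endloop
endfacet
facet normal -0.587 -0.799 -0.130
outer loop
vertex 2.371 1.95 3.172
vertex 1.901 2.203 3.738
vertex 1.773 2.417 3.001
endloop
endfacet
facet normal -0.268 -0.615 -0.741
outer loop
vertex 2.371 1.95 3.172
vertex 1.773 2.417 3.001
vertex 2.463 2.528 2.659
endloop
endfacet
facet normal 0.438 -0.635 -0.637
outer loop
vertex 2.371 1.95 3.172
vertex 2.463 2.528 2.659
vertex 3.018 2.383 3.185
endloop
endfacet
facet normal 0.882 -0.290 0.372
outer loop
vertex 2.671 2.182 3.852
vertex 3.018 2.383 3.185
vertex 2.947 2.903 3.759
endloop
endfacet
facet normal -0.143 -0.455 0.879
outer loop
vertex 1.901 2.203 3.738
vertex 2.671 2.182 3.852
vertex 2.257 2.792 4.101
endloop
endfacet
facet normal -0.966 -0.240 0.098
outer loop
vertex 1.773 2.417 3.001
vertex 1.901 2.203 3.738
vertex 1.702 2.937 3.575
endloop
endfacet
facet normal -0.451 0.058 -0.891
outer loop
vertex 2.463 2.528 2.659
vertex 1.773 2.417 3.001
vertex 2.049 3.138 2.908
endloop
endfacet
facet normal 0.691 0.027 -0.722
outer loop
vertex 3.018 2.383 3.185
vertex 2.463 2.528 2.659
vertex 2.819 3.117 3.022
endloop
endfacet

endsolid


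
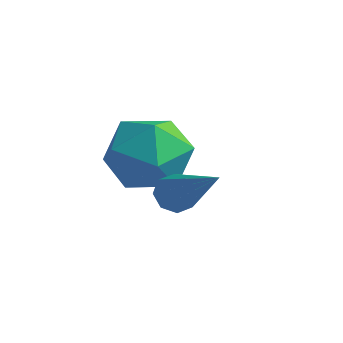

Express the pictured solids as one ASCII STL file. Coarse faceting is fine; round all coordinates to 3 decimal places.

solid 
facet normal -0.687 0.299 -0.663
outer loop
vertex -1.013 0.41 -2.333
vertex -1.374 0.319 -2.0
vertex -1.091 0.714 -2.115
endloop
endfacet
facet normal 0.827 0.452 -0.334
outer loop
vertex -1.013 0.41 -2.333
vertex -1.091 0.714 -2.115
vertex 0.094 -0.319 -0.58
endloop
endfacet
facet normal -0.685 0.297 -0.665
outer loop
vertex -1.091 0.714 -2.115
vertex -1.374 0.319 -2.0
vertex -1.336 0.787 -1.83
endloop
endfacet
facet normal 0.485 0.852 0.199
outer loop
vertex -1.091 0.714 -2.115
vertex -1.336 0.787 -1.83
vertex 0.094 -0.319 -0.58
endloop
endfacet
facet normal -0.687 0.297 -0.664
outer loop
vertex -1.336 0.787 -1.83
vertex -1.374 0.319 -2.0
vertex -1.603 0.585 -1.644
endloop
endfacet
facet normal -0.056 0.715 0.697
outer loop
vertex -1.336 0.787 -1.83
vertex -1.603 0.585 -1.644
vertex 0.094 -0.319 -0.58
endloop
endfacet
facet normal -0.686 0.298 -0.664
outer loop
vertex -1.603 0.585 -1.644
vertex -1.374 0.319 -2.0
vertex -1.736 0.227 -1.667
endloop
endfacet
facet normal -0.480 0.122 0.869
outer loop
vertex -1.603 0.585 -1.644
vertex -1.736 0.227 -1.667
vertex 0.094 -0.319 -0.58
endloop
endfacet
facet normal -0.686 0.298 -0.664
outer loop
vertex -1.736 0.227 -1.667
vertex -1.374 0.319 -2.0
vertex -1.657 -0.077 -1.885
endloop
endfacet
facet normal -0.537 -0.579 0.613
outer loop
vertex -1.736 0.227 -1.667
vertex -1.657 -0.077 -1.885
vertex 0.094 -0.319 -0.58
endloop
endfacet
facet normal -0.686 0.298 -0.664
outer loop
vertex -1.657 -0.077 -1.885
vertex -1.374 0.319 -2.0
vertex -1.413 -0.15 -2.17
endloop
endfacet
facet normal -0.196 -0.977 0.082
outer loop
vertex -1.657 -0.077 -1.885
vertex -1.413 -0.15 -2.17
vertex 0.094 -0.319 -0.58
endloop
endfacet
facet normal -0.687 0.297 -0.663
outer loop
vertex -1.413 -0.15 -2.17
vertex -1.374 0.319 -2.0
vertex -1.146 0.052 -2.356
endloop
endfacet
facet normal 0.346 -0.841 -0.417
outer loop
vertex -1.413 -0.15 -2.17
vertex -1.146 0.052 -2.356
vertex 0.094 -0.319 -0.58
endloop
endfacet
facet normal -0.687 0.298 -0.663
outer loop
vertex -1.146 0.052 -2.356
vertex -1.374 0.319 -2.0
vertex -1.013 0.41 -2.333
endloop
endfacet
facet normal 0.769 -0.248 -0.589
outer loop
vertex -1.146 0.052 -2.356
vertex -1.013 0.41 -2.333
vertex 0.094 -0.319 -0.58
endloop
endfacet
facet normal -0.371 -0.332 0.867
outer loop
vertex -3.24 1.028 -0.869
vertex -2.787 0.06 -1.046
vertex -2.236 0.827 -0.516
endloop
endfacet
facet normal -0.242 0.369 0.897
outer loop
vertex -3.24 1.028 -0.869
vertex -2.236 0.827 -0.516
vertex -2.469 1.781 -0.971
endloop
endfacet
facet normal -0.620 0.686 0.382
outer loop
vertex -3.24 1.028 -0.869
vertex -2.469 1.781 -0.971
vertex -3.164 1.605 -1.783
endloop
endfacet
facet normal -0.983 0.180 0.032
outer loop
vertex -3.24 1.028 -0.869
vertex -3.164 1.605 -1.783
vertex -3.36 0.541 -1.829
endloop
endfacet
facet normal -0.830 -0.449 0.331
outer loop
vertex -3.24 1.028 -0.869
vertex -3.36 0.541 -1.829
vertex -2.787 0.06 -1.046
endloop
endfacet
facet normal 0.451 0.472 0.758
outer loop
vertex -2.469 1.781 -0.971
vertex -2.236 0.827 -0.516
vertex -1.54 1.279 -1.211
endloop
endfacet
facet normal 0.240 -0.663 0.709
outer loop
vertex -2.236 0.827 -0.516
vertex -2.787 0.06 -1.046
vertex -1.736 0.215 -1.257
endloop
endfacet
facet normal -0.501 -0.851 -0.157
outer loop
vertex -2.787 0.06 -1.046
vertex -3.36 0.541 -1.829
vertex -2.431 0.039 -2.069
endloop
endfacet
facet normal -0.749 0.166 -0.642
outer loop
vertex -3.36 0.541 -1.829
vertex -3.164 1.605 -1.783
vertex -2.664 0.993 -2.524
endloop
endfacet
facet normal -0.160 0.984 -0.076
outer loop
vertex -3.164 1.605 -1.783
vertex -2.469 1.781 -0.971
vertex -2.113 1.76 -1.994
endloop
endfacet
facet normal 0.983 -0.180 -0.032
outer loop
vertex -1.66 0.792 -2.171
vertex -1.54 1.279 -1.211
vertex -1.736 0.215 -1.257
endloop
endfacet
facet normal 0.620 -0.686 -0.382
outer loop
vertex -1.66 0.792 -2.171
vertex -1.736 0.215 -1.257
vertex -2.431 0.039 -2.069
endloop
endfacet
facet normal 0.242 -0.369 -0.897
outer loop
vertex -1.66 0.792 -2.171
vertex -2.431 0.039 -2.069
vertex -2.664 0.993 -2.524
endloop
endfacet
facet normal 0.371 0.332 -0.867
outer loop
vertex -1.66 0.792 -2.171
vertex -2.664 0.993 -2.524
vertex -2.113 1.76 -1.994
endloop
endfacet
facet normal 0.830 0.449 -0.331
outer loop
vertex -1.66 0.792 -2.171
vertex -2.113 1.76 -1.994
vertex -1.54 1.279 -1.211
endloop
endfacet
facet normal 0.749 -0.166 0.642
outer loop
vertex -1.736 0.215 -1.257
vertex -1.54 1.279 -1.211
vertex -2.236 0.827 -0.516
endloop
endfacet
facet normal 0.160 -0.984 0.076
outer loop
vertex -2.431 0.039 -2.069
vertex -1.736 0.215 -1.257
vertex -2.787 0.06 -1.046
endloop
endfacet
facet normal -0.451 -0.472 -0.758
outer loop
vertex -2.664 0.993 -2.524
vertex -2.431 0.039 -2.069
vertex -3.36 0.541 -1.829
endloop
endfacet
facet normal -0.240 0.663 -0.709
outer loop
vertex -2.113 1.76 -1.994
vertex -2.664 0.993 -2.524
vertex -3.164 1.605 -1.783
endloop
endfacet
facet normal 0.501 0.851 0.157
outer loop
vertex -1.54 1.279 -1.211
vertex -2.113 1.76 -1.994
vertex -2.469 1.781 -0.971
endloop
endfacet

endsolid
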